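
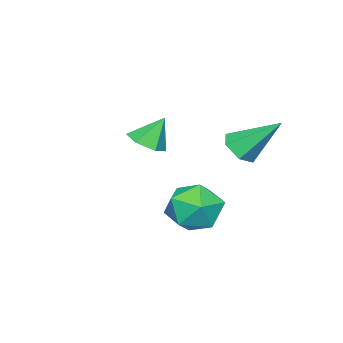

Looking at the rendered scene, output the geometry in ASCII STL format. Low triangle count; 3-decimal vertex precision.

solid 
facet normal 0.044 0.688 0.725
outer loop
vertex 0.106 2.695 0.576
vertex 0.438 1.834 1.373
vertex 1.287 2.443 0.744
endloop
endfacet
facet normal 0.196 0.977 0.090
outer loop
vertex 0.106 2.695 0.576
vertex 1.287 2.443 0.744
vertex 0.858 2.633 -0.382
endloop
endfacet
facet normal -0.363 0.867 -0.341
outer loop
vertex 0.106 2.695 0.576
vertex 0.858 2.633 -0.382
vertex -0.256 2.141 -0.449
endloop
endfacet
facet normal -0.859 0.511 0.027
outer loop
vertex 0.106 2.695 0.576
vertex -0.256 2.141 -0.449
vertex -0.516 1.647 0.636
endloop
endfacet
facet normal -0.608 0.400 0.686
outer loop
vertex 0.106 2.695 0.576
vertex -0.516 1.647 0.636
vertex 0.438 1.834 1.373
endloop
endfacet
facet normal 0.756 0.629 -0.182
outer loop
vertex 0.858 2.633 -0.382
vertex 1.287 2.443 0.744
vertex 1.656 1.733 -0.176
endloop
endfacet
facet normal 0.510 0.162 0.845
outer loop
vertex 1.287 2.443 0.744
vertex 0.438 1.834 1.373
vertex 1.396 1.239 0.909
endloop
endfacet
facet normal -0.544 -0.304 0.782
outer loop
vertex 0.438 1.834 1.373
vertex -0.516 1.647 0.636
vertex 0.282 0.747 0.842
endloop
endfacet
facet normal -0.950 -0.125 -0.285
outer loop
vertex -0.516 1.647 0.636
vertex -0.256 2.141 -0.449
vertex -0.147 0.937 -0.284
endloop
endfacet
facet normal -0.146 0.451 -0.880
outer loop
vertex -0.256 2.141 -0.449
vertex 0.858 2.633 -0.382
vertex 0.702 1.546 -0.913
endloop
endfacet
facet normal 0.859 -0.511 -0.027
outer loop
vertex 1.034 0.685 -0.116
vertex 1.656 1.733 -0.176
vertex 1.396 1.239 0.909
endloop
endfacet
facet normal 0.363 -0.867 0.341
outer loop
vertex 1.034 0.685 -0.116
vertex 1.396 1.239 0.909
vertex 0.282 0.747 0.842
endloop
endfacet
facet normal -0.196 -0.977 -0.090
outer loop
vertex 1.034 0.685 -0.116
vertex 0.282 0.747 0.842
vertex -0.147 0.937 -0.284
endloop
endfacet
facet normal -0.044 -0.688 -0.725
outer loop
vertex 1.034 0.685 -0.116
vertex -0.147 0.937 -0.284
vertex 0.702 1.546 -0.913
endloop
endfacet
facet normal 0.608 -0.400 -0.686
outer loop
vertex 1.034 0.685 -0.116
vertex 0.702 1.546 -0.913
vertex 1.656 1.733 -0.176
endloop
endfacet
facet normal 0.950 0.125 0.285
outer loop
vertex 1.396 1.239 0.909
vertex 1.656 1.733 -0.176
vertex 1.287 2.443 0.744
endloop
endfacet
facet normal 0.146 -0.451 0.880
outer loop
vertex 0.282 0.747 0.842
vertex 1.396 1.239 0.909
vertex 0.438 1.834 1.373
endloop
endfacet
facet normal -0.756 -0.629 0.182
outer loop
vertex -0.147 0.937 -0.284
vertex 0.282 0.747 0.842
vertex -0.516 1.647 0.636
endloop
endfacet
facet normal -0.510 -0.162 -0.845
outer loop
vertex 0.702 1.546 -0.913
vertex -0.147 0.937 -0.284
vertex -0.256 2.141 -0.449
endloop
endfacet
facet normal 0.544 0.304 -0.782
outer loop
vertex 1.656 1.733 -0.176
vertex 0.702 1.546 -0.913
vertex 0.858 2.633 -0.382
endloop
endfacet
facet normal 0.235 -0.689 -0.685
outer loop
vertex -2.008 1.342 2.354
vertex -2.724 1.503 1.946
vertex -2.027 1.931 1.755
endloop
endfacet
facet normal 0.846 0.393 0.360
outer loop
vertex -2.008 1.342 2.354
vertex -2.027 1.931 1.755
vertex -3.236 2.997 3.434
endloop
endfacet
facet normal 0.235 -0.689 -0.686
outer loop
vertex -2.027 1.931 1.755
vertex -2.724 1.503 1.946
vertex -2.744 2.092 1.348
endloop
endfacet
facet normal 0.366 0.882 -0.296
outer loop
vertex -2.027 1.931 1.755
vertex -2.744 2.092 1.348
vertex -3.236 2.997 3.434
endloop
endfacet
facet normal 0.236 -0.688 -0.686
outer loop
vertex -2.744 2.092 1.348
vertex -2.724 1.503 1.946
vertex -3.441 1.664 1.538
endloop
endfacet
facet normal -0.554 0.708 -0.438
outer loop
vertex -2.744 2.092 1.348
vertex -3.441 1.664 1.538
vertex -3.236 2.997 3.434
endloop
endfacet
facet normal 0.236 -0.688 -0.686
outer loop
vertex -3.441 1.664 1.538
vertex -2.724 1.503 1.946
vertex -3.421 1.075 2.136
endloop
endfacet
facet normal -0.996 0.044 0.077
outer loop
vertex -3.441 1.664 1.538
vertex -3.421 1.075 2.136
vertex -3.236 2.997 3.434
endloop
endfacet
facet normal 0.236 -0.689 -0.686
outer loop
vertex -3.421 1.075 2.136
vertex -2.724 1.503 1.946
vertex -2.705 0.914 2.544
endloop
endfacet
facet normal -0.517 -0.444 0.732
outer loop
vertex -3.421 1.075 2.136
vertex -2.705 0.914 2.544
vertex -3.236 2.997 3.434
endloop
endfacet
facet normal 0.236 -0.689 -0.686
outer loop
vertex -2.705 0.914 2.544
vertex -2.724 1.503 1.946
vertex -2.008 1.342 2.354
endloop
endfacet
facet normal 0.404 -0.270 0.874
outer loop
vertex -2.705 0.914 2.544
vertex -2.008 1.342 2.354
vertex -3.236 2.997 3.434
endloop
endfacet
facet normal 0.380 -0.336 -0.862
outer loop
vertex -1.524 -2.367 1.748
vertex -2.327 -2.432 1.419
vertex -1.878 -1.692 1.329
endloop
endfacet
facet normal 0.560 0.629 0.539
outer loop
vertex -1.524 -2.367 1.748
vertex -1.878 -1.692 1.329
vertex -2.873 -1.948 2.661
endloop
endfacet
facet normal 0.380 -0.336 -0.862
outer loop
vertex -1.878 -1.692 1.329
vertex -2.327 -2.432 1.419
vertex -2.681 -1.757 1.0
endloop
endfacet
facet normal -0.121 0.988 0.100
outer loop
vertex -1.878 -1.692 1.329
vertex -2.681 -1.757 1.0
vertex -2.873 -1.948 2.661
endloop
endfacet
facet normal 0.379 -0.336 -0.862
outer loop
vertex -2.681 -1.757 1.0
vertex -2.327 -2.432 1.419
vertex -3.13 -2.497 1.091
endloop
endfacet
facet normal -0.856 0.515 -0.040
outer loop
vertex -2.681 -1.757 1.0
vertex -3.13 -2.497 1.091
vertex -2.873 -1.948 2.661
endloop
endfacet
facet normal 0.379 -0.336 -0.862
outer loop
vertex -3.13 -2.497 1.091
vertex -2.327 -2.432 1.419
vertex -2.775 -3.172 1.51
endloop
endfacet
facet normal -0.912 -0.318 0.260
outer loop
vertex -3.13 -2.497 1.091
vertex -2.775 -3.172 1.51
vertex -2.873 -1.948 2.661
endloop
endfacet
facet normal 0.379 -0.336 -0.862
outer loop
vertex -2.775 -3.172 1.51
vertex -2.327 -2.432 1.419
vertex -1.972 -3.107 1.838
endloop
endfacet
facet normal -0.231 -0.676 0.699
outer loop
vertex -2.775 -3.172 1.51
vertex -1.972 -3.107 1.838
vertex -2.873 -1.948 2.661
endloop
endfacet
facet normal 0.380 -0.335 -0.862
outer loop
vertex -1.972 -3.107 1.838
vertex -2.327 -2.432 1.419
vertex -1.524 -2.367 1.748
endloop
endfacet
facet normal 0.505 -0.203 0.839
outer loop
vertex -1.972 -3.107 1.838
vertex -1.524 -2.367 1.748
vertex -2.873 -1.948 2.661
endloop
endfacet

endsolid


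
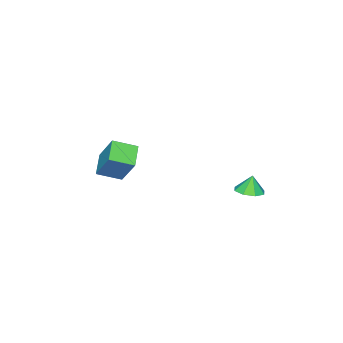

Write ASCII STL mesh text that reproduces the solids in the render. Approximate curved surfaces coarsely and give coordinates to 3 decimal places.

solid 
facet normal -0.624 0.699 -0.350
outer loop
vertex 0.994 -4.347 -2.173
vertex 1.338 -3.224 -0.542
vertex 2.054 -3.726 -2.824
endloop
endfacet
facet normal -0.171 -0.559 -0.811
outer loop
vertex 2.922 -4.696 -2.338
vertex 0.994 -4.347 -2.173
vertex 2.054 -3.726 -2.824
endloop
endfacet
facet normal -0.625 0.698 -0.350
outer loop
vertex 2.054 -3.726 -2.824
vertex 1.338 -3.224 -0.542
vertex 2.397 -2.602 -1.193
endloop
endfacet
facet normal 0.762 0.447 -0.468
outer loop
vertex 2.397 -2.602 -1.193
vertex 2.922 -4.696 -2.338
vertex 2.054 -3.726 -2.824
endloop
endfacet
facet normal -0.762 -0.447 0.469
outer loop
vertex 0.994 -4.347 -2.173
vertex 2.206 -4.194 -0.056
vertex 1.338 -3.224 -0.542
endloop
endfacet
facet normal -0.171 -0.559 -0.812
outer loop
vertex 1.863 -5.318 -1.687
vertex 0.994 -4.347 -2.173
vertex 2.922 -4.696 -2.338
endloop
endfacet
facet normal -0.762 -0.447 0.468
outer loop
vertex 1.863 -5.318 -1.687
vertex 2.206 -4.194 -0.056
vertex 0.994 -4.347 -2.173
endloop
endfacet
facet normal 0.170 0.559 0.811
outer loop
vertex 1.338 -3.224 -0.542
vertex 2.206 -4.194 -0.056
vertex 2.397 -2.602 -1.193
endloop
endfacet
facet normal 0.762 0.447 -0.469
outer loop
vertex 3.266 -3.573 -0.707
vertex 2.922 -4.696 -2.338
vertex 2.397 -2.602 -1.193
endloop
endfacet
facet normal 0.171 0.559 0.811
outer loop
vertex 2.397 -2.602 -1.193
vertex 2.206 -4.194 -0.056
vertex 3.266 -3.573 -0.707
endloop
endfacet
facet normal 0.625 -0.698 0.349
outer loop
vertex 3.266 -3.573 -0.707
vertex 1.863 -5.318 -1.687
vertex 2.922 -4.696 -2.338
endloop
endfacet
facet normal 0.624 -0.698 0.350
outer loop
vertex 2.206 -4.194 -0.056
vertex 1.863 -5.318 -1.687
vertex 3.266 -3.573 -0.707
endloop
endfacet
facet normal 0.227 -0.015 -0.974
outer loop
vertex -0.141 2.891 -2.614
vertex -0.584 2.232 -2.707
vertex -0.724 3.018 -2.752
endloop
endfacet
facet normal 0.033 0.802 0.597
outer loop
vertex -0.141 2.891 -2.614
vertex -0.724 3.018 -2.752
vertex -0.816 2.248 -1.713
endloop
endfacet
facet normal 0.228 -0.015 -0.974
outer loop
vertex -0.724 3.018 -2.752
vertex -0.584 2.232 -2.707
vertex -1.225 2.684 -2.864
endloop
endfacet
facet normal -0.561 0.688 0.460
outer loop
vertex -0.724 3.018 -2.752
vertex -1.225 2.684 -2.864
vertex -0.816 2.248 -1.713
endloop
endfacet
facet normal 0.227 -0.016 -0.974
outer loop
vertex -1.225 2.684 -2.864
vertex -0.584 2.232 -2.707
vertex -1.35 2.086 -2.883
endloop
endfacet
facet normal -0.904 0.177 0.388
outer loop
vertex -1.225 2.684 -2.864
vertex -1.35 2.086 -2.883
vertex -0.816 2.248 -1.713
endloop
endfacet
facet normal 0.227 -0.017 -0.974
outer loop
vertex -1.35 2.086 -2.883
vertex -0.584 2.232 -2.707
vertex -1.027 1.572 -2.799
endloop
endfacet
facet normal -0.797 -0.431 0.423
outer loop
vertex -1.35 2.086 -2.883
vertex -1.027 1.572 -2.799
vertex -0.816 2.248 -1.713
endloop
endfacet
facet normal 0.227 -0.017 -0.974
outer loop
vertex -1.027 1.572 -2.799
vertex -0.584 2.232 -2.707
vertex -0.444 1.445 -2.661
endloop
endfacet
facet normal -0.300 -0.783 0.545
outer loop
vertex -1.027 1.572 -2.799
vertex -0.444 1.445 -2.661
vertex -0.816 2.248 -1.713
endloop
endfacet
facet normal 0.228 -0.016 -0.973
outer loop
vertex -0.444 1.445 -2.661
vertex -0.584 2.232 -2.707
vertex 0.057 1.779 -2.549
endloop
endfacet
facet normal 0.294 -0.669 0.682
outer loop
vertex -0.444 1.445 -2.661
vertex 0.057 1.779 -2.549
vertex -0.816 2.248 -1.713
endloop
endfacet
facet normal 0.228 -0.017 -0.973
outer loop
vertex 0.057 1.779 -2.549
vertex -0.584 2.232 -2.707
vertex 0.182 2.378 -2.53
endloop
endfacet
facet normal 0.638 -0.157 0.754
outer loop
vertex 0.057 1.779 -2.549
vertex 0.182 2.378 -2.53
vertex -0.816 2.248 -1.713
endloop
endfacet
facet normal 0.228 -0.016 -0.974
outer loop
vertex 0.182 2.378 -2.53
vertex -0.584 2.232 -2.707
vertex -0.141 2.891 -2.614
endloop
endfacet
facet normal 0.529 0.451 0.719
outer loop
vertex 0.182 2.378 -2.53
vertex -0.141 2.891 -2.614
vertex -0.816 2.248 -1.713
endloop
endfacet

endsolid


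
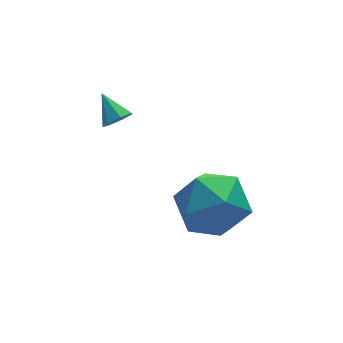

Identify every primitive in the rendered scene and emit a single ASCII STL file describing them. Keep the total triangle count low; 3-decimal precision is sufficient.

solid 
facet normal 0.155 -0.813 -0.561
outer loop
vertex 0.711 0.728 1.127
vertex 0.341 0.877 0.809
vertex 0.839 0.985 0.79
endloop
endfacet
facet normal 0.801 0.289 0.525
outer loop
vertex 0.711 0.728 1.127
vertex 0.839 0.985 0.79
vertex 0.179 1.723 1.391
endloop
endfacet
facet normal 0.155 -0.814 -0.560
outer loop
vertex 0.839 0.985 0.79
vertex 0.341 0.877 0.809
vertex 0.592 1.16 0.467
endloop
endfacet
facet normal 0.683 0.719 -0.133
outer loop
vertex 0.839 0.985 0.79
vertex 0.592 1.16 0.467
vertex 0.179 1.723 1.391
endloop
endfacet
facet normal 0.156 -0.814 -0.559
outer loop
vertex 0.592 1.16 0.467
vertex 0.341 0.877 0.809
vertex 0.156 1.122 0.401
endloop
endfacet
facet normal 0.004 0.855 -0.519
outer loop
vertex 0.592 1.16 0.467
vertex 0.156 1.122 0.401
vertex 0.179 1.723 1.391
endloop
endfacet
facet normal 0.157 -0.814 -0.560
outer loop
vertex 0.156 1.122 0.401
vertex 0.341 0.877 0.809
vertex -0.141 0.899 0.642
endloop
endfacet
facet normal -0.726 0.595 -0.344
outer loop
vertex 0.156 1.122 0.401
vertex -0.141 0.899 0.642
vertex 0.179 1.723 1.391
endloop
endfacet
facet normal 0.157 -0.814 -0.560
outer loop
vertex -0.141 0.899 0.642
vertex 0.341 0.877 0.809
vertex -0.075 0.66 1.008
endloop
endfacet
facet normal -0.956 0.135 0.260
outer loop
vertex -0.141 0.899 0.642
vertex -0.075 0.66 1.008
vertex 0.179 1.723 1.391
endloop
endfacet
facet normal 0.156 -0.813 -0.560
outer loop
vertex -0.075 0.66 1.008
vertex 0.341 0.877 0.809
vertex 0.304 0.584 1.224
endloop
endfacet
facet normal -0.514 -0.179 0.839
outer loop
vertex -0.075 0.66 1.008
vertex 0.304 0.584 1.224
vertex 0.179 1.723 1.391
endloop
endfacet
facet normal 0.154 -0.814 -0.561
outer loop
vertex 0.304 0.584 1.224
vertex 0.341 0.877 0.809
vertex 0.711 0.728 1.127
endloop
endfacet
facet normal 0.267 -0.111 0.957
outer loop
vertex 0.304 0.584 1.224
vertex 0.711 0.728 1.127
vertex 0.179 1.723 1.391
endloop
endfacet
facet normal -0.457 -0.817 0.353
outer loop
vertex 1.0 -2.434 -0.883
vertex 1.777 -3.155 -1.547
vertex 2.079 -2.82 -0.38
endloop
endfacet
facet normal -0.487 -0.284 0.826
outer loop
vertex 1.0 -2.434 -0.883
vertex 2.079 -2.82 -0.38
vertex 1.692 -1.643 -0.203
endloop
endfacet
facet normal -0.814 0.269 0.516
outer loop
vertex 1.0 -2.434 -0.883
vertex 1.692 -1.643 -0.203
vertex 1.151 -1.251 -1.261
endloop
endfacet
facet normal -0.986 0.078 -0.150
outer loop
vertex 1.0 -2.434 -0.883
vertex 1.151 -1.251 -1.261
vertex 1.204 -2.185 -2.092
endloop
endfacet
facet normal -0.765 -0.593 -0.251
outer loop
vertex 1.0 -2.434 -0.883
vertex 1.204 -2.185 -2.092
vertex 1.777 -3.155 -1.547
endloop
endfacet
facet normal 0.182 -0.087 0.979
outer loop
vertex 1.692 -1.643 -0.203
vertex 2.079 -2.82 -0.38
vertex 2.896 -1.875 -0.448
endloop
endfacet
facet normal 0.232 -0.949 0.213
outer loop
vertex 2.079 -2.82 -0.38
vertex 1.777 -3.155 -1.547
vertex 2.949 -2.809 -1.279
endloop
endfacet
facet normal -0.269 -0.588 -0.763
outer loop
vertex 1.777 -3.155 -1.547
vertex 1.204 -2.185 -2.092
vertex 2.408 -2.417 -2.337
endloop
endfacet
facet normal -0.626 0.498 -0.600
outer loop
vertex 1.204 -2.185 -2.092
vertex 1.151 -1.251 -1.261
vertex 2.021 -1.24 -2.16
endloop
endfacet
facet normal -0.347 0.807 0.477
outer loop
vertex 1.151 -1.251 -1.261
vertex 1.692 -1.643 -0.203
vertex 2.323 -0.905 -0.993
endloop
endfacet
facet normal 0.986 -0.078 0.150
outer loop
vertex 3.1 -1.626 -1.657
vertex 2.896 -1.875 -0.448
vertex 2.949 -2.809 -1.279
endloop
endfacet
facet normal 0.814 -0.269 -0.516
outer loop
vertex 3.1 -1.626 -1.657
vertex 2.949 -2.809 -1.279
vertex 2.408 -2.417 -2.337
endloop
endfacet
facet normal 0.487 0.284 -0.826
outer loop
vertex 3.1 -1.626 -1.657
vertex 2.408 -2.417 -2.337
vertex 2.021 -1.24 -2.16
endloop
endfacet
facet normal 0.457 0.817 -0.353
outer loop
vertex 3.1 -1.626 -1.657
vertex 2.021 -1.24 -2.16
vertex 2.323 -0.905 -0.993
endloop
endfacet
facet normal 0.765 0.593 0.251
outer loop
vertex 3.1 -1.626 -1.657
vertex 2.323 -0.905 -0.993
vertex 2.896 -1.875 -0.448
endloop
endfacet
facet normal 0.626 -0.498 0.600
outer loop
vertex 2.949 -2.809 -1.279
vertex 2.896 -1.875 -0.448
vertex 2.079 -2.82 -0.38
endloop
endfacet
facet normal 0.347 -0.807 -0.477
outer loop
vertex 2.408 -2.417 -2.337
vertex 2.949 -2.809 -1.279
vertex 1.777 -3.155 -1.547
endloop
endfacet
facet normal -0.182 0.087 -0.979
outer loop
vertex 2.021 -1.24 -2.16
vertex 2.408 -2.417 -2.337
vertex 1.204 -2.185 -2.092
endloop
endfacet
facet normal -0.232 0.949 -0.213
outer loop
vertex 2.323 -0.905 -0.993
vertex 2.021 -1.24 -2.16
vertex 1.151 -1.251 -1.261
endloop
endfacet
facet normal 0.269 0.588 0.763
outer loop
vertex 2.896 -1.875 -0.448
vertex 2.323 -0.905 -0.993
vertex 1.692 -1.643 -0.203
endloop
endfacet

endsolid


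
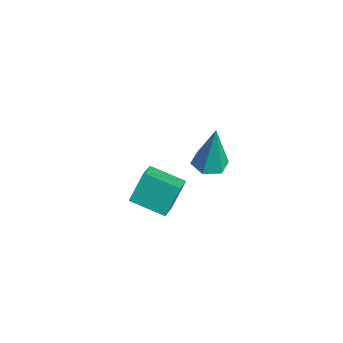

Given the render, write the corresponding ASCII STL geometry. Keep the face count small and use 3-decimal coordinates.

solid 
facet normal -0.110 -0.072 -0.991
outer loop
vertex 2.198 2.569 0.247
vertex 1.616 2.342 0.328
vertex 1.707 2.963 0.273
endloop
endfacet
facet normal 0.623 0.766 0.156
outer loop
vertex 2.198 2.569 0.247
vertex 1.707 2.963 0.273
vertex 1.824 2.478 2.192
endloop
endfacet
facet normal -0.112 -0.071 -0.991
outer loop
vertex 1.707 2.963 0.273
vertex 1.616 2.342 0.328
vertex 1.125 2.736 0.355
endloop
endfacet
facet normal -0.321 0.913 0.250
outer loop
vertex 1.707 2.963 0.273
vertex 1.125 2.736 0.355
vertex 1.824 2.478 2.192
endloop
endfacet
facet normal -0.112 -0.071 -0.991
outer loop
vertex 1.125 2.736 0.355
vertex 1.616 2.342 0.328
vertex 1.034 2.115 0.41
endloop
endfacet
facet normal -0.914 0.167 0.371
outer loop
vertex 1.125 2.736 0.355
vertex 1.034 2.115 0.41
vertex 1.824 2.478 2.192
endloop
endfacet
facet normal -0.111 -0.073 -0.991
outer loop
vertex 1.034 2.115 0.41
vertex 1.616 2.342 0.328
vertex 1.525 1.721 0.384
endloop
endfacet
facet normal -0.562 -0.726 0.397
outer loop
vertex 1.034 2.115 0.41
vertex 1.525 1.721 0.384
vertex 1.824 2.478 2.192
endloop
endfacet
facet normal -0.111 -0.073 -0.991
outer loop
vertex 1.525 1.721 0.384
vertex 1.616 2.342 0.328
vertex 2.107 1.948 0.302
endloop
endfacet
facet normal 0.383 -0.873 0.302
outer loop
vertex 1.525 1.721 0.384
vertex 2.107 1.948 0.302
vertex 1.824 2.478 2.192
endloop
endfacet
facet normal -0.110 -0.072 -0.991
outer loop
vertex 2.107 1.948 0.302
vertex 1.616 2.342 0.328
vertex 2.198 2.569 0.247
endloop
endfacet
facet normal 0.975 -0.127 0.182
outer loop
vertex 2.107 1.948 0.302
vertex 2.198 2.569 0.247
vertex 1.824 2.478 2.192
endloop
endfacet
facet normal -0.606 -0.751 0.264
outer loop
vertex -0.167 0.626 -1.469
vertex -0.839 1.041 -1.831
vertex 0.075 0.037 -2.591
endloop
endfacet
facet normal 0.773 -0.477 0.417
outer loop
vertex 0.899 1.059 -2.949
vertex -0.167 0.626 -1.469
vertex 0.075 0.037 -2.591
endloop
endfacet
facet normal -0.606 -0.751 0.262
outer loop
vertex 0.075 0.037 -2.591
vertex -0.839 1.041 -1.831
vertex -0.597 0.453 -2.954
endloop
endfacet
facet normal 0.188 -0.456 -0.870
outer loop
vertex -0.597 0.453 -2.954
vertex 0.899 1.059 -2.949
vertex 0.075 0.037 -2.591
endloop
endfacet
facet normal -0.187 0.456 0.870
outer loop
vertex -0.167 0.626 -1.469
vertex -0.015 2.063 -2.189
vertex -0.839 1.041 -1.831
endloop
endfacet
facet normal 0.773 -0.478 0.417
outer loop
vertex 0.657 1.647 -1.826
vertex -0.167 0.626 -1.469
vertex 0.899 1.059 -2.949
endloop
endfacet
facet normal -0.188 0.456 0.870
outer loop
vertex 0.657 1.647 -1.826
vertex -0.015 2.063 -2.189
vertex -0.167 0.626 -1.469
endloop
endfacet
facet normal -0.773 0.478 -0.417
outer loop
vertex -0.839 1.041 -1.831
vertex -0.015 2.063 -2.189
vertex -0.597 0.453 -2.954
endloop
endfacet
facet normal 0.187 -0.456 -0.870
outer loop
vertex 0.227 1.474 -3.311
vertex 0.899 1.059 -2.949
vertex -0.597 0.453 -2.954
endloop
endfacet
facet normal -0.773 0.478 -0.418
outer loop
vertex -0.597 0.453 -2.954
vertex -0.015 2.063 -2.189
vertex 0.227 1.474 -3.311
endloop
endfacet
facet normal 0.605 0.751 -0.263
outer loop
vertex 0.227 1.474 -3.311
vertex 0.657 1.647 -1.826
vertex 0.899 1.059 -2.949
endloop
endfacet
facet normal 0.607 0.750 -0.263
outer loop
vertex -0.015 2.063 -2.189
vertex 0.657 1.647 -1.826
vertex 0.227 1.474 -3.311
endloop
endfacet

endsolid


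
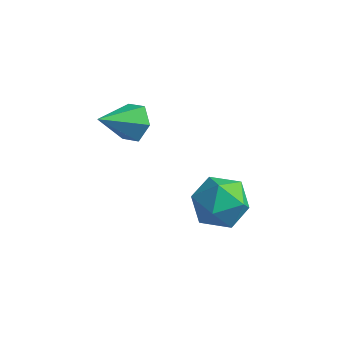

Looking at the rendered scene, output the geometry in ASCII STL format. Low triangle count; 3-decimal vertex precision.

solid 
facet normal -0.631 -0.015 0.775
outer loop
vertex 1.456 2.449 0.857
vertex 1.365 1.3 0.761
vertex 2.183 1.762 1.436
endloop
endfacet
facet normal -0.168 0.525 0.834
outer loop
vertex 1.456 2.449 0.857
vertex 2.183 1.762 1.436
vertex 2.579 2.716 0.915
endloop
endfacet
facet normal -0.236 0.937 0.256
outer loop
vertex 1.456 2.449 0.857
vertex 2.579 2.716 0.915
vertex 2.006 2.844 -0.081
endloop
endfacet
facet normal -0.741 0.652 -0.160
outer loop
vertex 1.456 2.449 0.857
vertex 2.006 2.844 -0.081
vertex 1.256 1.969 -0.176
endloop
endfacet
facet normal -0.985 0.065 0.161
outer loop
vertex 1.456 2.449 0.857
vertex 1.256 1.969 -0.176
vertex 1.365 1.3 0.761
endloop
endfacet
facet normal 0.491 0.252 0.834
outer loop
vertex 2.579 2.716 0.915
vertex 2.183 1.762 1.436
vertex 3.184 1.731 0.856
endloop
endfacet
facet normal -0.258 -0.622 0.739
outer loop
vertex 2.183 1.762 1.436
vertex 1.365 1.3 0.761
vertex 2.434 0.856 0.761
endloop
endfacet
facet normal -0.830 -0.495 -0.257
outer loop
vertex 1.365 1.3 0.761
vertex 1.256 1.969 -0.176
vertex 1.861 0.984 -0.235
endloop
endfacet
facet normal -0.435 0.457 -0.776
outer loop
vertex 1.256 1.969 -0.176
vertex 2.006 2.844 -0.081
vertex 2.257 1.938 -0.756
endloop
endfacet
facet normal 0.382 0.919 -0.101
outer loop
vertex 2.006 2.844 -0.081
vertex 2.579 2.716 0.915
vertex 3.075 2.4 -0.081
endloop
endfacet
facet normal 0.741 -0.652 0.160
outer loop
vertex 2.984 1.251 -0.177
vertex 3.184 1.731 0.856
vertex 2.434 0.856 0.761
endloop
endfacet
facet normal 0.236 -0.937 -0.256
outer loop
vertex 2.984 1.251 -0.177
vertex 2.434 0.856 0.761
vertex 1.861 0.984 -0.235
endloop
endfacet
facet normal 0.168 -0.525 -0.834
outer loop
vertex 2.984 1.251 -0.177
vertex 1.861 0.984 -0.235
vertex 2.257 1.938 -0.756
endloop
endfacet
facet normal 0.631 0.015 -0.775
outer loop
vertex 2.984 1.251 -0.177
vertex 2.257 1.938 -0.756
vertex 3.075 2.4 -0.081
endloop
endfacet
facet normal 0.985 -0.065 -0.161
outer loop
vertex 2.984 1.251 -0.177
vertex 3.075 2.4 -0.081
vertex 3.184 1.731 0.856
endloop
endfacet
facet normal 0.435 -0.457 0.776
outer loop
vertex 2.434 0.856 0.761
vertex 3.184 1.731 0.856
vertex 2.183 1.762 1.436
endloop
endfacet
facet normal -0.382 -0.919 0.101
outer loop
vertex 1.861 0.984 -0.235
vertex 2.434 0.856 0.761
vertex 1.365 1.3 0.761
endloop
endfacet
facet normal -0.491 -0.252 -0.834
outer loop
vertex 2.257 1.938 -0.756
vertex 1.861 0.984 -0.235
vertex 1.256 1.969 -0.176
endloop
endfacet
facet normal 0.258 0.622 -0.739
outer loop
vertex 3.075 2.4 -0.081
vertex 2.257 1.938 -0.756
vertex 2.006 2.844 -0.081
endloop
endfacet
facet normal 0.830 0.495 0.257
outer loop
vertex 3.184 1.731 0.856
vertex 3.075 2.4 -0.081
vertex 2.579 2.716 0.915
endloop
endfacet
facet normal 0.410 0.717 -0.564
outer loop
vertex -1.194 2.935 2.118
vertex -1.948 3.08 1.754
vertex -1.726 3.505 2.456
endloop
endfacet
facet normal 0.453 -0.102 0.886
outer loop
vertex -1.194 2.935 2.118
vertex -1.726 3.505 2.456
vertex -2.672 1.82 2.746
endloop
endfacet
facet normal 0.412 0.716 -0.564
outer loop
vertex -1.726 3.505 2.456
vertex -1.948 3.08 1.754
vertex -2.48 3.651 2.091
endloop
endfacet
facet normal -0.353 0.348 0.869
outer loop
vertex -1.726 3.505 2.456
vertex -2.48 3.651 2.091
vertex -2.672 1.82 2.746
endloop
endfacet
facet normal 0.411 0.716 -0.564
outer loop
vertex -2.48 3.651 2.091
vertex -1.948 3.08 1.754
vertex -2.702 3.226 1.39
endloop
endfacet
facet normal -0.964 0.173 0.201
outer loop
vertex -2.48 3.651 2.091
vertex -2.702 3.226 1.39
vertex -2.672 1.82 2.746
endloop
endfacet
facet normal 0.411 0.717 -0.563
outer loop
vertex -2.702 3.226 1.39
vertex -1.948 3.08 1.754
vertex -2.17 2.656 1.052
endloop
endfacet
facet normal -0.770 -0.451 -0.451
outer loop
vertex -2.702 3.226 1.39
vertex -2.17 2.656 1.052
vertex -2.672 1.82 2.746
endloop
endfacet
facet normal 0.411 0.717 -0.563
outer loop
vertex -2.17 2.656 1.052
vertex -1.948 3.08 1.754
vertex -1.416 2.51 1.416
endloop
endfacet
facet normal 0.035 -0.900 -0.434
outer loop
vertex -2.17 2.656 1.052
vertex -1.416 2.51 1.416
vertex -2.672 1.82 2.746
endloop
endfacet
facet normal 0.410 0.717 -0.564
outer loop
vertex -1.416 2.51 1.416
vertex -1.948 3.08 1.754
vertex -1.194 2.935 2.118
endloop
endfacet
facet normal 0.647 -0.725 0.235
outer loop
vertex -1.416 2.51 1.416
vertex -1.194 2.935 2.118
vertex -2.672 1.82 2.746
endloop
endfacet

endsolid


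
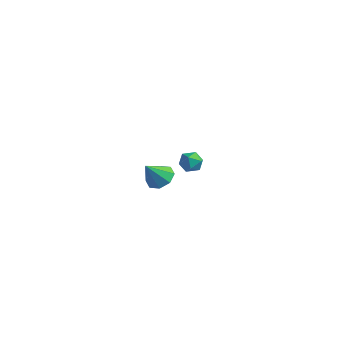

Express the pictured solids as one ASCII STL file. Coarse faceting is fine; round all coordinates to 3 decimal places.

solid 
facet normal -0.600 0.411 0.687
outer loop
vertex -3.317 4.069 -1.699
vertex -3.332 3.468 -1.352
vertex -2.844 3.939 -1.208
endloop
endfacet
facet normal -0.167 0.901 0.400
outer loop
vertex -3.317 4.069 -1.699
vertex -2.844 3.939 -1.208
vertex -2.653 4.239 -1.804
endloop
endfacet
facet normal -0.281 0.910 -0.304
outer loop
vertex -3.317 4.069 -1.699
vertex -2.653 4.239 -1.804
vertex -3.023 3.954 -2.316
endloop
endfacet
facet normal -0.783 0.426 -0.453
outer loop
vertex -3.317 4.069 -1.699
vertex -3.023 3.954 -2.316
vertex -3.443 3.477 -2.038
endloop
endfacet
facet normal -0.980 0.117 0.160
outer loop
vertex -3.317 4.069 -1.699
vertex -3.443 3.477 -2.038
vertex -3.332 3.468 -1.352
endloop
endfacet
facet normal 0.506 0.695 0.512
outer loop
vertex -2.653 4.239 -1.804
vertex -2.844 3.939 -1.208
vertex -2.257 3.743 -1.522
endloop
endfacet
facet normal -0.192 -0.100 0.976
outer loop
vertex -2.844 3.939 -1.208
vertex -3.332 3.468 -1.352
vertex -2.677 3.266 -1.244
endloop
endfacet
facet normal -0.809 -0.575 0.123
outer loop
vertex -3.332 3.468 -1.352
vertex -3.443 3.477 -2.038
vertex -3.047 2.981 -1.756
endloop
endfacet
facet normal -0.490 -0.075 -0.869
outer loop
vertex -3.443 3.477 -2.038
vertex -3.023 3.954 -2.316
vertex -2.856 3.281 -2.352
endloop
endfacet
facet normal 0.322 0.709 -0.627
outer loop
vertex -3.023 3.954 -2.316
vertex -2.653 4.239 -1.804
vertex -2.368 3.752 -2.208
endloop
endfacet
facet normal 0.783 -0.426 0.453
outer loop
vertex -2.383 3.151 -1.861
vertex -2.257 3.743 -1.522
vertex -2.677 3.266 -1.244
endloop
endfacet
facet normal 0.281 -0.910 0.304
outer loop
vertex -2.383 3.151 -1.861
vertex -2.677 3.266 -1.244
vertex -3.047 2.981 -1.756
endloop
endfacet
facet normal 0.167 -0.901 -0.400
outer loop
vertex -2.383 3.151 -1.861
vertex -3.047 2.981 -1.756
vertex -2.856 3.281 -2.352
endloop
endfacet
facet normal 0.600 -0.411 -0.687
outer loop
vertex -2.383 3.151 -1.861
vertex -2.856 3.281 -2.352
vertex -2.368 3.752 -2.208
endloop
endfacet
facet normal 0.980 -0.117 -0.160
outer loop
vertex -2.383 3.151 -1.861
vertex -2.368 3.752 -2.208
vertex -2.257 3.743 -1.522
endloop
endfacet
facet normal 0.490 0.075 0.869
outer loop
vertex -2.677 3.266 -1.244
vertex -2.257 3.743 -1.522
vertex -2.844 3.939 -1.208
endloop
endfacet
facet normal -0.322 -0.709 0.627
outer loop
vertex -3.047 2.981 -1.756
vertex -2.677 3.266 -1.244
vertex -3.332 3.468 -1.352
endloop
endfacet
facet normal -0.506 -0.695 -0.512
outer loop
vertex -2.856 3.281 -2.352
vertex -3.047 2.981 -1.756
vertex -3.443 3.477 -2.038
endloop
endfacet
facet normal 0.192 0.100 -0.976
outer loop
vertex -2.368 3.752 -2.208
vertex -2.856 3.281 -2.352
vertex -3.023 3.954 -2.316
endloop
endfacet
facet normal 0.809 0.575 -0.123
outer loop
vertex -2.257 3.743 -1.522
vertex -2.368 3.752 -2.208
vertex -2.653 4.239 -1.804
endloop
endfacet
facet normal 0.079 0.616 -0.784
outer loop
vertex 2.534 -2.508 2.224
vertex 1.961 -2.86 1.89
vertex 2.026 -2.275 2.356
endloop
endfacet
facet normal 0.369 0.307 0.878
outer loop
vertex 2.534 -2.508 2.224
vertex 2.026 -2.275 2.356
vertex 1.859 -3.66 2.91
endloop
endfacet
facet normal 0.078 0.616 -0.784
outer loop
vertex 2.026 -2.275 2.356
vertex 1.961 -2.86 1.89
vertex 1.48 -2.385 2.215
endloop
endfacet
facet normal -0.303 0.385 0.872
outer loop
vertex 2.026 -2.275 2.356
vertex 1.48 -2.385 2.215
vertex 1.859 -3.66 2.91
endloop
endfacet
facet normal 0.078 0.616 -0.784
outer loop
vertex 1.48 -2.385 2.215
vertex 1.961 -2.86 1.89
vertex 1.217 -2.773 1.884
endloop
endfacet
facet normal -0.818 0.068 0.571
outer loop
vertex 1.48 -2.385 2.215
vertex 1.217 -2.773 1.884
vertex 1.859 -3.66 2.91
endloop
endfacet
facet normal 0.078 0.615 -0.785
outer loop
vertex 1.217 -2.773 1.884
vertex 1.961 -2.86 1.89
vertex 1.389 -3.212 1.557
endloop
endfacet
facet normal -0.876 -0.457 0.153
outer loop
vertex 1.217 -2.773 1.884
vertex 1.389 -3.212 1.557
vertex 1.859 -3.66 2.91
endloop
endfacet
facet normal 0.078 0.615 -0.785
outer loop
vertex 1.389 -3.212 1.557
vertex 1.961 -2.86 1.89
vertex 1.897 -3.445 1.425
endloop
endfacet
facet normal -0.443 -0.886 -0.140
outer loop
vertex 1.389 -3.212 1.557
vertex 1.897 -3.445 1.425
vertex 1.859 -3.66 2.91
endloop
endfacet
facet normal 0.079 0.615 -0.785
outer loop
vertex 1.897 -3.445 1.425
vertex 1.961 -2.86 1.89
vertex 2.442 -3.335 1.566
endloop
endfacet
facet normal 0.229 -0.964 -0.134
outer loop
vertex 1.897 -3.445 1.425
vertex 2.442 -3.335 1.566
vertex 1.859 -3.66 2.91
endloop
endfacet
facet normal 0.079 0.615 -0.784
outer loop
vertex 2.442 -3.335 1.566
vertex 1.961 -2.86 1.89
vertex 2.706 -2.947 1.897
endloop
endfacet
facet normal 0.744 -0.648 0.166
outer loop
vertex 2.442 -3.335 1.566
vertex 2.706 -2.947 1.897
vertex 1.859 -3.66 2.91
endloop
endfacet
facet normal 0.079 0.615 -0.784
outer loop
vertex 2.706 -2.947 1.897
vertex 1.961 -2.86 1.89
vertex 2.534 -2.508 2.224
endloop
endfacet
facet normal 0.802 -0.122 0.585
outer loop
vertex 2.706 -2.947 1.897
vertex 2.534 -2.508 2.224
vertex 1.859 -3.66 2.91
endloop
endfacet

endsolid


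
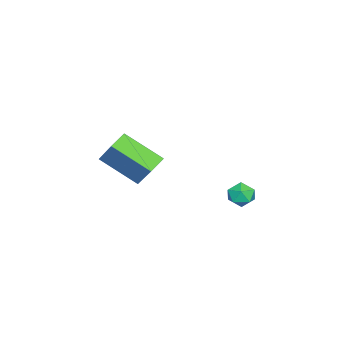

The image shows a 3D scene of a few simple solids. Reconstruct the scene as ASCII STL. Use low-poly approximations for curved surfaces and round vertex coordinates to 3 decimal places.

solid 
facet normal -0.594 0.797 0.108
outer loop
vertex 3.228 2.384 -0.946
vertex 2.856 2.048 -0.514
vertex 3.372 2.404 -0.3
endloop
endfacet
facet normal 0.072 0.996 -0.047
outer loop
vertex 3.228 2.384 -0.946
vertex 3.372 2.404 -0.3
vertex 3.858 2.348 -0.745
endloop
endfacet
facet normal 0.253 0.698 -0.669
outer loop
vertex 3.228 2.384 -0.946
vertex 3.858 2.348 -0.745
vertex 3.644 1.956 -1.235
endloop
endfacet
facet normal -0.303 0.314 -0.900
outer loop
vertex 3.228 2.384 -0.946
vertex 3.644 1.956 -1.235
vertex 3.024 1.771 -1.091
endloop
endfacet
facet normal -0.826 0.374 -0.420
outer loop
vertex 3.228 2.384 -0.946
vertex 3.024 1.771 -1.091
vertex 2.856 2.048 -0.514
endloop
endfacet
facet normal 0.503 0.733 0.457
outer loop
vertex 3.858 2.348 -0.745
vertex 3.372 2.404 -0.3
vertex 3.876 1.989 -0.189
endloop
endfacet
facet normal -0.577 0.411 0.706
outer loop
vertex 3.372 2.404 -0.3
vertex 2.856 2.048 -0.514
vertex 3.256 1.804 -0.045
endloop
endfacet
facet normal -0.951 -0.273 -0.146
outer loop
vertex 2.856 2.048 -0.514
vertex 3.024 1.771 -1.091
vertex 3.042 1.412 -0.535
endloop
endfacet
facet normal -0.103 -0.372 -0.922
outer loop
vertex 3.024 1.771 -1.091
vertex 3.644 1.956 -1.235
vertex 3.528 1.356 -0.98
endloop
endfacet
facet normal 0.797 0.251 -0.549
outer loop
vertex 3.644 1.956 -1.235
vertex 3.858 2.348 -0.745
vertex 4.044 1.712 -0.766
endloop
endfacet
facet normal 0.303 -0.314 0.900
outer loop
vertex 3.672 1.376 -0.334
vertex 3.876 1.989 -0.189
vertex 3.256 1.804 -0.045
endloop
endfacet
facet normal -0.253 -0.698 0.669
outer loop
vertex 3.672 1.376 -0.334
vertex 3.256 1.804 -0.045
vertex 3.042 1.412 -0.535
endloop
endfacet
facet normal -0.072 -0.996 0.047
outer loop
vertex 3.672 1.376 -0.334
vertex 3.042 1.412 -0.535
vertex 3.528 1.356 -0.98
endloop
endfacet
facet normal 0.594 -0.797 -0.108
outer loop
vertex 3.672 1.376 -0.334
vertex 3.528 1.356 -0.98
vertex 4.044 1.712 -0.766
endloop
endfacet
facet normal 0.826 -0.374 0.420
outer loop
vertex 3.672 1.376 -0.334
vertex 4.044 1.712 -0.766
vertex 3.876 1.989 -0.189
endloop
endfacet
facet normal 0.103 0.372 0.922
outer loop
vertex 3.256 1.804 -0.045
vertex 3.876 1.989 -0.189
vertex 3.372 2.404 -0.3
endloop
endfacet
facet normal -0.797 -0.251 0.549
outer loop
vertex 3.042 1.412 -0.535
vertex 3.256 1.804 -0.045
vertex 2.856 2.048 -0.514
endloop
endfacet
facet normal -0.503 -0.733 -0.457
outer loop
vertex 3.528 1.356 -0.98
vertex 3.042 1.412 -0.535
vertex 3.024 1.771 -1.091
endloop
endfacet
facet normal 0.577 -0.411 -0.706
outer loop
vertex 4.044 1.712 -0.766
vertex 3.528 1.356 -0.98
vertex 3.644 1.956 -1.235
endloop
endfacet
facet normal 0.951 0.273 0.146
outer loop
vertex 3.876 1.989 -0.189
vertex 4.044 1.712 -0.766
vertex 3.858 2.348 -0.745
endloop
endfacet
facet normal -0.446 -0.474 -0.759
outer loop
vertex 2.025 -4.138 0.295
vertex 2.113 -2.415 -0.831
vertex 2.865 -4.397 -0.037
endloop
endfacet
facet normal -0.042 -0.837 0.546
outer loop
vertex 3.667 -3.545 1.331
vertex 2.025 -4.138 0.295
vertex 2.865 -4.397 -0.037
endloop
endfacet
facet normal -0.445 -0.473 -0.760
outer loop
vertex 2.865 -4.397 -0.037
vertex 2.113 -2.415 -0.831
vertex 2.953 -2.674 -1.162
endloop
endfacet
facet normal 0.894 -0.276 -0.352
outer loop
vertex 2.953 -2.674 -1.162
vertex 3.667 -3.545 1.331
vertex 2.865 -4.397 -0.037
endloop
endfacet
facet normal -0.894 0.276 0.352
outer loop
vertex 2.025 -4.138 0.295
vertex 2.915 -1.563 0.537
vertex 2.113 -2.415 -0.831
endloop
endfacet
facet normal -0.043 -0.836 0.546
outer loop
vertex 2.827 -3.286 1.662
vertex 2.025 -4.138 0.295
vertex 3.667 -3.545 1.331
endloop
endfacet
facet normal -0.894 0.276 0.353
outer loop
vertex 2.827 -3.286 1.662
vertex 2.915 -1.563 0.537
vertex 2.025 -4.138 0.295
endloop
endfacet
facet normal 0.043 0.837 -0.546
outer loop
vertex 2.113 -2.415 -0.831
vertex 2.915 -1.563 0.537
vertex 2.953 -2.674 -1.162
endloop
endfacet
facet normal 0.894 -0.276 -0.353
outer loop
vertex 3.755 -1.822 0.205
vertex 3.667 -3.545 1.331
vertex 2.953 -2.674 -1.162
endloop
endfacet
facet normal 0.042 0.837 -0.546
outer loop
vertex 2.953 -2.674 -1.162
vertex 2.915 -1.563 0.537
vertex 3.755 -1.822 0.205
endloop
endfacet
facet normal 0.445 0.474 0.760
outer loop
vertex 3.755 -1.822 0.205
vertex 2.827 -3.286 1.662
vertex 3.667 -3.545 1.331
endloop
endfacet
facet normal 0.446 0.473 0.760
outer loop
vertex 2.915 -1.563 0.537
vertex 2.827 -3.286 1.662
vertex 3.755 -1.822 0.205
endloop
endfacet

endsolid


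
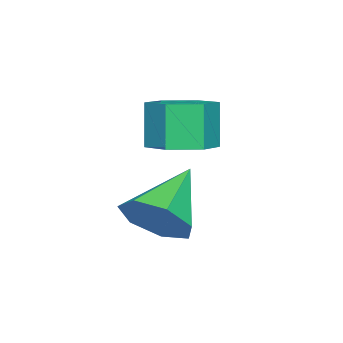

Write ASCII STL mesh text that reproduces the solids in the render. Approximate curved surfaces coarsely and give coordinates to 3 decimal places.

solid 
facet normal 0.838 -0.077 -0.541
outer loop
vertex 4.618 -0.562 0.3
vertex 4.127 -0.234 -0.507
vertex 4.62 0.298 0.181
endloop
endfacet
facet normal 0.144 0.135 0.980
outer loop
vertex 4.618 -0.562 0.3
vertex 4.62 0.298 0.181
vertex 2.493 -0.086 0.547
endloop
endfacet
facet normal 0.837 -0.076 -0.541
outer loop
vertex 4.62 0.298 0.181
vertex 4.127 -0.234 -0.507
vertex 4.25 0.757 -0.456
endloop
endfacet
facet normal -0.041 0.799 0.600
outer loop
vertex 4.62 0.298 0.181
vertex 4.25 0.757 -0.456
vertex 2.493 -0.086 0.547
endloop
endfacet
facet normal 0.837 -0.076 -0.541
outer loop
vertex 4.25 0.757 -0.456
vertex 4.127 -0.234 -0.507
vertex 3.787 0.47 -1.132
endloop
endfacet
facet normal -0.460 0.886 -0.061
outer loop
vertex 4.25 0.757 -0.456
vertex 3.787 0.47 -1.132
vertex 2.493 -0.086 0.547
endloop
endfacet
facet normal 0.837 -0.076 -0.541
outer loop
vertex 3.787 0.47 -1.132
vertex 4.127 -0.234 -0.507
vertex 3.58 -0.348 -1.337
endloop
endfacet
facet normal -0.798 0.329 -0.506
outer loop
vertex 3.787 0.47 -1.132
vertex 3.58 -0.348 -1.337
vertex 2.493 -0.086 0.547
endloop
endfacet
facet normal 0.837 -0.076 -0.541
outer loop
vertex 3.58 -0.348 -1.337
vertex 4.127 -0.234 -0.507
vertex 3.785 -1.079 -0.918
endloop
endfacet
facet normal -0.798 -0.452 -0.398
outer loop
vertex 3.58 -0.348 -1.337
vertex 3.785 -1.079 -0.918
vertex 2.493 -0.086 0.547
endloop
endfacet
facet normal 0.837 -0.076 -0.541
outer loop
vertex 3.785 -1.079 -0.918
vertex 4.127 -0.234 -0.507
vertex 4.247 -1.175 -0.19
endloop
endfacet
facet normal -0.463 -0.868 0.180
outer loop
vertex 3.785 -1.079 -0.918
vertex 4.247 -1.175 -0.19
vertex 2.493 -0.086 0.547
endloop
endfacet
facet normal 0.838 -0.075 -0.540
outer loop
vertex 4.247 -1.175 -0.19
vertex 4.127 -0.234 -0.507
vertex 4.618 -0.562 0.3
endloop
endfacet
facet normal -0.044 -0.607 0.793
outer loop
vertex 4.247 -1.175 -0.19
vertex 4.618 -0.562 0.3
vertex 2.493 -0.086 0.547
endloop
endfacet
facet normal 0.277 0.129 -0.952
outer loop
vertex 3.098 -0.46 1.367
vertex 2.214 -0.43 1.114
vertex 2.652 0.345 1.346
endloop
endfacet
facet normal 0.830 0.468 0.305
outer loop
vertex 3.098 -0.46 1.367
vertex 2.652 0.345 1.346
vertex 2.71 -0.641 2.7
endloop
endfacet
facet normal 0.830 0.468 0.305
outer loop
vertex 2.71 -0.641 2.7
vertex 2.652 0.345 1.346
vertex 2.264 0.164 2.679
endloop
endfacet
facet normal -0.278 -0.129 0.952
outer loop
vertex 2.71 -0.641 2.7
vertex 2.264 0.164 2.679
vertex 1.826 -0.61 2.446
endloop
endfacet
facet normal 0.277 0.128 -0.952
outer loop
vertex 2.652 0.345 1.346
vertex 2.214 -0.43 1.114
vertex 1.769 0.375 1.093
endloop
endfacet
facet normal -0.005 0.991 0.133
outer loop
vertex 2.652 0.345 1.346
vertex 1.769 0.375 1.093
vertex 2.264 0.164 2.679
endloop
endfacet
facet normal -0.005 0.991 0.133
outer loop
vertex 2.264 0.164 2.679
vertex 1.769 0.375 1.093
vertex 1.38 0.194 2.426
endloop
endfacet
facet normal -0.277 -0.130 0.952
outer loop
vertex 2.264 0.164 2.679
vertex 1.38 0.194 2.426
vertex 1.826 -0.61 2.446
endloop
endfacet
facet normal 0.278 0.129 -0.952
outer loop
vertex 1.769 0.375 1.093
vertex 2.214 -0.43 1.114
vertex 1.33 -0.399 0.86
endloop
endfacet
facet normal -0.834 0.525 -0.172
outer loop
vertex 1.769 0.375 1.093
vertex 1.33 -0.399 0.86
vertex 1.38 0.194 2.426
endloop
endfacet
facet normal -0.834 0.524 -0.172
outer loop
vertex 1.38 0.194 2.426
vertex 1.33 -0.399 0.86
vertex 0.942 -0.58 2.193
endloop
endfacet
facet normal -0.277 -0.130 0.952
outer loop
vertex 1.38 0.194 2.426
vertex 0.942 -0.58 2.193
vertex 1.826 -0.61 2.446
endloop
endfacet
facet normal 0.278 0.129 -0.952
outer loop
vertex 1.33 -0.399 0.86
vertex 2.214 -0.43 1.114
vertex 1.776 -1.204 0.881
endloop
endfacet
facet normal -0.830 -0.468 -0.305
outer loop
vertex 1.33 -0.399 0.86
vertex 1.776 -1.204 0.881
vertex 0.942 -0.58 2.193
endloop
endfacet
facet normal -0.830 -0.468 -0.305
outer loop
vertex 0.942 -0.58 2.193
vertex 1.776 -1.204 0.881
vertex 1.388 -1.385 2.214
endloop
endfacet
facet normal -0.277 -0.129 0.952
outer loop
vertex 0.942 -0.58 2.193
vertex 1.388 -1.385 2.214
vertex 1.826 -0.61 2.446
endloop
endfacet
facet normal 0.277 0.130 -0.952
outer loop
vertex 1.776 -1.204 0.881
vertex 2.214 -0.43 1.114
vertex 2.66 -1.234 1.134
endloop
endfacet
facet normal 0.005 -0.991 -0.133
outer loop
vertex 1.776 -1.204 0.881
vertex 2.66 -1.234 1.134
vertex 1.388 -1.385 2.214
endloop
endfacet
facet normal 0.005 -0.991 -0.133
outer loop
vertex 1.388 -1.385 2.214
vertex 2.66 -1.234 1.134
vertex 2.271 -1.415 2.467
endloop
endfacet
facet normal -0.277 -0.128 0.952
outer loop
vertex 1.388 -1.385 2.214
vertex 2.271 -1.415 2.467
vertex 1.826 -0.61 2.446
endloop
endfacet
facet normal 0.277 0.130 -0.952
outer loop
vertex 2.66 -1.234 1.134
vertex 2.214 -0.43 1.114
vertex 3.098 -0.46 1.367
endloop
endfacet
facet normal 0.834 -0.524 0.172
outer loop
vertex 2.66 -1.234 1.134
vertex 3.098 -0.46 1.367
vertex 2.271 -1.415 2.467
endloop
endfacet
facet normal 0.834 -0.525 0.171
outer loop
vertex 2.271 -1.415 2.467
vertex 3.098 -0.46 1.367
vertex 2.71 -0.641 2.7
endloop
endfacet
facet normal -0.278 -0.129 0.952
outer loop
vertex 2.271 -1.415 2.467
vertex 2.71 -0.641 2.7
vertex 1.826 -0.61 2.446
endloop
endfacet

endsolid


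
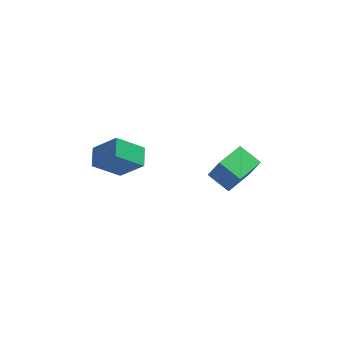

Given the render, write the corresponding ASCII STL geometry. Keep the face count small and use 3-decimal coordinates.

solid 
facet normal -0.756 -0.162 0.634
outer loop
vertex -3.227 -2.036 1.15
vertex -3.122 -0.777 1.597
vertex -4.546 -1.423 -0.266
endloop
endfacet
facet normal -0.078 -0.939 -0.334
outer loop
vertex -2.958 -1.083 -1.597
vertex -3.227 -2.036 1.15
vertex -4.546 -1.423 -0.266
endloop
endfacet
facet normal -0.756 -0.162 0.634
outer loop
vertex -4.546 -1.423 -0.266
vertex -3.122 -0.777 1.597
vertex -4.441 -0.164 0.181
endloop
endfacet
facet normal -0.650 0.302 -0.698
outer loop
vertex -4.441 -0.164 0.181
vertex -2.958 -1.083 -1.597
vertex -4.546 -1.423 -0.266
endloop
endfacet
facet normal 0.650 -0.302 0.698
outer loop
vertex -3.227 -2.036 1.15
vertex -1.534 -0.437 0.266
vertex -3.122 -0.777 1.597
endloop
endfacet
facet normal -0.078 -0.939 -0.334
outer loop
vertex -1.639 -1.696 -0.181
vertex -3.227 -2.036 1.15
vertex -2.958 -1.083 -1.597
endloop
endfacet
facet normal 0.650 -0.302 0.698
outer loop
vertex -1.639 -1.696 -0.181
vertex -1.534 -0.437 0.266
vertex -3.227 -2.036 1.15
endloop
endfacet
facet normal 0.078 0.939 0.334
outer loop
vertex -3.122 -0.777 1.597
vertex -1.534 -0.437 0.266
vertex -4.441 -0.164 0.181
endloop
endfacet
facet normal -0.650 0.302 -0.698
outer loop
vertex -2.853 0.176 -1.15
vertex -2.958 -1.083 -1.597
vertex -4.441 -0.164 0.181
endloop
endfacet
facet normal 0.078 0.939 0.334
outer loop
vertex -4.441 -0.164 0.181
vertex -1.534 -0.437 0.266
vertex -2.853 0.176 -1.15
endloop
endfacet
facet normal 0.756 0.162 -0.634
outer loop
vertex -2.853 0.176 -1.15
vertex -1.639 -1.696 -0.181
vertex -2.958 -1.083 -1.597
endloop
endfacet
facet normal 0.756 0.162 -0.634
outer loop
vertex -1.534 -0.437 0.266
vertex -1.639 -1.696 -0.181
vertex -2.853 0.176 -1.15
endloop
endfacet
facet normal -0.603 -0.790 0.110
outer loop
vertex 3.458 -4.399 0.881
vertex 2.384 -3.487 1.55
vertex 2.87 -4.132 -0.428
endloop
endfacet
facet normal 0.689 -0.585 -0.429
outer loop
vertex 4.196 -2.393 -0.67
vertex 3.458 -4.399 0.881
vertex 2.87 -4.132 -0.428
endloop
endfacet
facet normal -0.603 -0.790 0.109
outer loop
vertex 2.87 -4.132 -0.428
vertex 2.384 -3.487 1.55
vertex 1.796 -3.219 0.241
endloop
endfacet
facet normal -0.403 0.183 -0.897
outer loop
vertex 1.796 -3.219 0.241
vertex 4.196 -2.393 -0.67
vertex 2.87 -4.132 -0.428
endloop
endfacet
facet normal 0.403 -0.183 0.897
outer loop
vertex 3.458 -4.399 0.881
vertex 3.71 -1.748 1.308
vertex 2.384 -3.487 1.55
endloop
endfacet
facet normal 0.688 -0.585 -0.429
outer loop
vertex 4.784 -2.661 0.639
vertex 3.458 -4.399 0.881
vertex 4.196 -2.393 -0.67
endloop
endfacet
facet normal 0.403 -0.183 0.897
outer loop
vertex 4.784 -2.661 0.639
vertex 3.71 -1.748 1.308
vertex 3.458 -4.399 0.881
endloop
endfacet
facet normal -0.689 0.585 0.429
outer loop
vertex 2.384 -3.487 1.55
vertex 3.71 -1.748 1.308
vertex 1.796 -3.219 0.241
endloop
endfacet
facet normal -0.403 0.183 -0.897
outer loop
vertex 3.122 -1.481 -0.001
vertex 4.196 -2.393 -0.67
vertex 1.796 -3.219 0.241
endloop
endfacet
facet normal -0.689 0.585 0.429
outer loop
vertex 1.796 -3.219 0.241
vertex 3.71 -1.748 1.308
vertex 3.122 -1.481 -0.001
endloop
endfacet
facet normal 0.603 0.790 -0.109
outer loop
vertex 3.122 -1.481 -0.001
vertex 4.784 -2.661 0.639
vertex 4.196 -2.393 -0.67
endloop
endfacet
facet normal 0.603 0.790 -0.110
outer loop
vertex 3.71 -1.748 1.308
vertex 4.784 -2.661 0.639
vertex 3.122 -1.481 -0.001
endloop
endfacet

endsolid


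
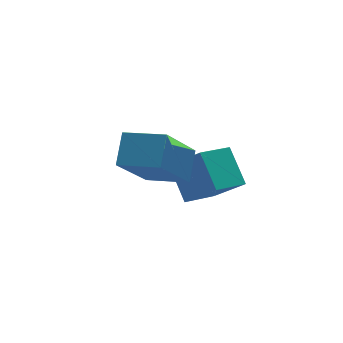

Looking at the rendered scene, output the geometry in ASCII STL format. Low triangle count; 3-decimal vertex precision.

solid 
facet normal -0.646 0.737 -0.202
outer loop
vertex -3.93 -3.119 4.715
vertex -2.764 -2.522 3.164
vertex -4.443 -3.74 4.09
endloop
endfacet
facet normal -0.574 -0.294 0.764
outer loop
vertex -3.656 -4.638 4.336
vertex -3.93 -3.119 4.715
vertex -4.443 -3.74 4.09
endloop
endfacet
facet normal -0.645 0.737 -0.201
outer loop
vertex -4.443 -3.74 4.09
vertex -2.764 -2.522 3.164
vertex -3.278 -3.143 2.539
endloop
endfacet
facet normal -0.504 -0.609 -0.613
outer loop
vertex -3.278 -3.143 2.539
vertex -3.656 -4.638 4.336
vertex -4.443 -3.74 4.09
endloop
endfacet
facet normal 0.503 0.609 0.613
outer loop
vertex -3.93 -3.119 4.715
vertex -1.977 -3.42 3.41
vertex -2.764 -2.522 3.164
endloop
endfacet
facet normal -0.574 -0.294 0.764
outer loop
vertex -3.142 -4.017 4.961
vertex -3.93 -3.119 4.715
vertex -3.656 -4.638 4.336
endloop
endfacet
facet normal 0.503 0.609 0.613
outer loop
vertex -3.142 -4.017 4.961
vertex -1.977 -3.42 3.41
vertex -3.93 -3.119 4.715
endloop
endfacet
facet normal 0.574 0.294 -0.764
outer loop
vertex -2.764 -2.522 3.164
vertex -1.977 -3.42 3.41
vertex -3.278 -3.143 2.539
endloop
endfacet
facet normal -0.503 -0.609 -0.613
outer loop
vertex -2.49 -4.041 2.785
vertex -3.656 -4.638 4.336
vertex -3.278 -3.143 2.539
endloop
endfacet
facet normal 0.574 0.295 -0.764
outer loop
vertex -3.278 -3.143 2.539
vertex -1.977 -3.42 3.41
vertex -2.49 -4.041 2.785
endloop
endfacet
facet normal 0.645 -0.737 0.201
outer loop
vertex -2.49 -4.041 2.785
vertex -3.142 -4.017 4.961
vertex -3.656 -4.638 4.336
endloop
endfacet
facet normal 0.646 -0.736 0.202
outer loop
vertex -1.977 -3.42 3.41
vertex -3.142 -4.017 4.961
vertex -2.49 -4.041 2.785
endloop
endfacet
facet normal -0.405 0.596 -0.693
outer loop
vertex -2.007 -2.061 1.795
vertex -0.948 -1.803 1.398
vertex -2.071 -3.033 0.996
endloop
endfacet
facet normal -0.913 -0.222 0.343
outer loop
vertex -1.552 -3.797 1.882
vertex -2.007 -2.061 1.795
vertex -2.071 -3.033 0.996
endloop
endfacet
facet normal -0.406 0.597 -0.692
outer loop
vertex -2.071 -3.033 0.996
vertex -0.948 -1.803 1.398
vertex -1.012 -2.775 0.598
endloop
endfacet
facet normal -0.051 -0.771 -0.635
outer loop
vertex -1.012 -2.775 0.598
vertex -1.552 -3.797 1.882
vertex -2.071 -3.033 0.996
endloop
endfacet
facet normal 0.050 0.771 0.635
outer loop
vertex -2.007 -2.061 1.795
vertex -0.429 -2.567 2.284
vertex -0.948 -1.803 1.398
endloop
endfacet
facet normal -0.913 -0.222 0.343
outer loop
vertex -1.488 -2.825 2.682
vertex -2.007 -2.061 1.795
vertex -1.552 -3.797 1.882
endloop
endfacet
facet normal 0.051 0.771 0.635
outer loop
vertex -1.488 -2.825 2.682
vertex -0.429 -2.567 2.284
vertex -2.007 -2.061 1.795
endloop
endfacet
facet normal 0.913 0.222 -0.343
outer loop
vertex -0.948 -1.803 1.398
vertex -0.429 -2.567 2.284
vertex -1.012 -2.775 0.598
endloop
endfacet
facet normal -0.050 -0.771 -0.635
outer loop
vertex -0.493 -3.539 1.485
vertex -1.552 -3.797 1.882
vertex -1.012 -2.775 0.598
endloop
endfacet
facet normal 0.913 0.222 -0.343
outer loop
vertex -1.012 -2.775 0.598
vertex -0.429 -2.567 2.284
vertex -0.493 -3.539 1.485
endloop
endfacet
facet normal 0.405 -0.597 0.693
outer loop
vertex -0.493 -3.539 1.485
vertex -1.488 -2.825 2.682
vertex -1.552 -3.797 1.882
endloop
endfacet
facet normal 0.406 -0.596 0.693
outer loop
vertex -0.429 -2.567 2.284
vertex -1.488 -2.825 2.682
vertex -0.493 -3.539 1.485
endloop
endfacet

endsolid


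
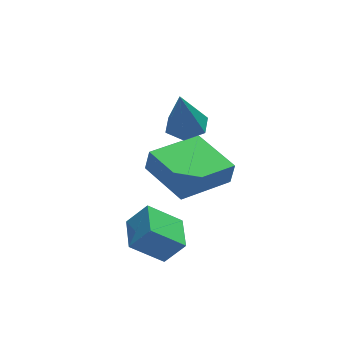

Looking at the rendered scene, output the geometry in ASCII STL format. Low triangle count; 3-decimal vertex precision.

solid 
facet normal -0.939 -0.300 0.170
outer loop
vertex 2.584 2.514 -1.073
vertex 1.986 4.44 -0.971
vertex 2.428 2.511 -1.939
endloop
endfacet
facet normal 0.296 -0.954 -0.050
outer loop
vertex 4.454 3.16 -2.309
vertex 2.584 2.514 -1.073
vertex 2.428 2.511 -1.939
endloop
endfacet
facet normal -0.938 -0.301 0.171
outer loop
vertex 2.428 2.511 -1.939
vertex 1.986 4.44 -0.971
vertex 1.829 4.437 -1.837
endloop
endfacet
facet normal -0.179 -0.003 -0.984
outer loop
vertex 1.829 4.437 -1.837
vertex 4.454 3.16 -2.309
vertex 2.428 2.511 -1.939
endloop
endfacet
facet normal 0.179 0.003 0.984
outer loop
vertex 2.584 2.514 -1.073
vertex 4.012 5.089 -1.341
vertex 1.986 4.44 -0.971
endloop
endfacet
facet normal 0.296 -0.954 -0.050
outer loop
vertex 4.611 3.163 -1.443
vertex 2.584 2.514 -1.073
vertex 4.454 3.16 -2.309
endloop
endfacet
facet normal 0.179 0.003 0.984
outer loop
vertex 4.611 3.163 -1.443
vertex 4.012 5.089 -1.341
vertex 2.584 2.514 -1.073
endloop
endfacet
facet normal -0.296 0.954 0.050
outer loop
vertex 1.986 4.44 -0.971
vertex 4.012 5.089 -1.341
vertex 1.829 4.437 -1.837
endloop
endfacet
facet normal -0.179 -0.003 -0.984
outer loop
vertex 3.856 5.086 -2.207
vertex 4.454 3.16 -2.309
vertex 1.829 4.437 -1.837
endloop
endfacet
facet normal -0.296 0.954 0.050
outer loop
vertex 1.829 4.437 -1.837
vertex 4.012 5.089 -1.341
vertex 3.856 5.086 -2.207
endloop
endfacet
facet normal 0.938 0.300 -0.171
outer loop
vertex 3.856 5.086 -2.207
vertex 4.611 3.163 -1.443
vertex 4.454 3.16 -2.309
endloop
endfacet
facet normal 0.938 0.301 -0.170
outer loop
vertex 4.012 5.089 -1.341
vertex 4.611 3.163 -1.443
vertex 3.856 5.086 -2.207
endloop
endfacet
facet normal -0.739 0.200 0.643
outer loop
vertex 0.439 -0.11 -0.222
vertex 0.765 1.107 -0.226
vertex -0.232 0.068 -1.049
endloop
endfacet
facet normal -0.260 -0.966 0.003
outer loop
vertex 0.855 -0.227 -1.994
vertex 0.439 -0.11 -0.222
vertex -0.232 0.068 -1.049
endloop
endfacet
facet normal -0.739 0.200 0.643
outer loop
vertex -0.232 0.068 -1.049
vertex 0.765 1.107 -0.226
vertex 0.094 1.285 -1.053
endloop
endfacet
facet normal -0.621 0.164 -0.766
outer loop
vertex 0.094 1.285 -1.053
vertex 0.855 -0.227 -1.994
vertex -0.232 0.068 -1.049
endloop
endfacet
facet normal 0.621 -0.164 0.766
outer loop
vertex 0.439 -0.11 -0.222
vertex 1.852 0.812 -1.171
vertex 0.765 1.107 -0.226
endloop
endfacet
facet normal -0.260 -0.966 0.003
outer loop
vertex 1.526 -0.405 -1.167
vertex 0.439 -0.11 -0.222
vertex 0.855 -0.227 -1.994
endloop
endfacet
facet normal 0.621 -0.164 0.766
outer loop
vertex 1.526 -0.405 -1.167
vertex 1.852 0.812 -1.171
vertex 0.439 -0.11 -0.222
endloop
endfacet
facet normal 0.260 0.966 -0.003
outer loop
vertex 0.765 1.107 -0.226
vertex 1.852 0.812 -1.171
vertex 0.094 1.285 -1.053
endloop
endfacet
facet normal -0.621 0.164 -0.766
outer loop
vertex 1.181 0.99 -1.998
vertex 0.855 -0.227 -1.994
vertex 0.094 1.285 -1.053
endloop
endfacet
facet normal 0.260 0.966 -0.003
outer loop
vertex 0.094 1.285 -1.053
vertex 1.852 0.812 -1.171
vertex 1.181 0.99 -1.998
endloop
endfacet
facet normal 0.739 -0.200 -0.643
outer loop
vertex 1.181 0.99 -1.998
vertex 1.526 -0.405 -1.167
vertex 0.855 -0.227 -1.994
endloop
endfacet
facet normal 0.739 -0.200 -0.643
outer loop
vertex 1.852 0.812 -1.171
vertex 1.526 -0.405 -1.167
vertex 1.181 0.99 -1.998
endloop
endfacet
facet normal 0.156 0.032 -0.987
outer loop
vertex 3.805 3.687 1.027
vertex 3.045 3.659 0.906
vertex 3.397 4.339 0.984
endloop
endfacet
facet normal 0.722 0.484 0.495
outer loop
vertex 3.805 3.687 1.027
vertex 3.397 4.339 0.984
vertex 2.775 3.601 2.614
endloop
endfacet
facet normal 0.156 0.033 -0.987
outer loop
vertex 3.397 4.339 0.984
vertex 3.045 3.659 0.906
vertex 2.637 4.31 0.863
endloop
endfacet
facet normal -0.096 0.920 0.380
outer loop
vertex 3.397 4.339 0.984
vertex 2.637 4.31 0.863
vertex 2.775 3.601 2.614
endloop
endfacet
facet normal 0.156 0.033 -0.987
outer loop
vertex 2.637 4.31 0.863
vertex 3.045 3.659 0.906
vertex 2.285 3.63 0.785
endloop
endfacet
facet normal -0.873 0.424 0.241
outer loop
vertex 2.637 4.31 0.863
vertex 2.285 3.63 0.785
vertex 2.775 3.601 2.614
endloop
endfacet
facet normal 0.156 0.032 -0.987
outer loop
vertex 2.285 3.63 0.785
vertex 3.045 3.659 0.906
vertex 2.693 2.978 0.828
endloop
endfacet
facet normal -0.834 -0.508 0.215
outer loop
vertex 2.285 3.63 0.785
vertex 2.693 2.978 0.828
vertex 2.775 3.601 2.614
endloop
endfacet
facet normal 0.156 0.032 -0.987
outer loop
vertex 2.693 2.978 0.828
vertex 3.045 3.659 0.906
vertex 3.453 3.007 0.949
endloop
endfacet
facet normal -0.017 -0.944 0.330
outer loop
vertex 2.693 2.978 0.828
vertex 3.453 3.007 0.949
vertex 2.775 3.601 2.614
endloop
endfacet
facet normal 0.156 0.032 -0.987
outer loop
vertex 3.453 3.007 0.949
vertex 3.045 3.659 0.906
vertex 3.805 3.687 1.027
endloop
endfacet
facet normal 0.761 -0.448 0.470
outer loop
vertex 3.453 3.007 0.949
vertex 3.805 3.687 1.027
vertex 2.775 3.601 2.614
endloop
endfacet

endsolid


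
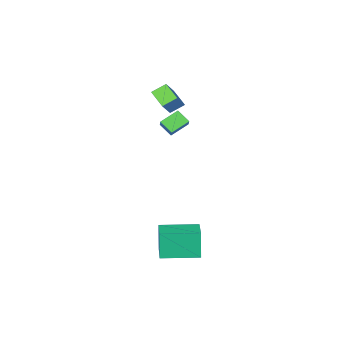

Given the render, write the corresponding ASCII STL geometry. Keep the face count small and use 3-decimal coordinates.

solid 
facet normal -0.515 -0.835 -0.196
outer loop
vertex 3.288 2.121 -2.489
vertex 1.459 3.25 -2.491
vertex 3.464 2.403 -4.156
endloop
endfacet
facet normal 0.851 -0.525 0.001
outer loop
vertex 4.221 3.63 -3.869
vertex 3.288 2.121 -2.489
vertex 3.464 2.403 -4.156
endloop
endfacet
facet normal -0.515 -0.835 -0.196
outer loop
vertex 3.464 2.403 -4.156
vertex 1.459 3.25 -2.491
vertex 1.635 3.532 -4.158
endloop
endfacet
facet normal 0.103 0.166 -0.981
outer loop
vertex 1.635 3.532 -4.158
vertex 4.221 3.63 -3.869
vertex 3.464 2.403 -4.156
endloop
endfacet
facet normal -0.103 -0.166 0.981
outer loop
vertex 3.288 2.121 -2.489
vertex 2.216 4.477 -2.204
vertex 1.459 3.25 -2.491
endloop
endfacet
facet normal 0.851 -0.525 0.001
outer loop
vertex 4.045 3.348 -2.202
vertex 3.288 2.121 -2.489
vertex 4.221 3.63 -3.869
endloop
endfacet
facet normal -0.103 -0.166 0.981
outer loop
vertex 4.045 3.348 -2.202
vertex 2.216 4.477 -2.204
vertex 3.288 2.121 -2.489
endloop
endfacet
facet normal -0.851 0.525 -0.001
outer loop
vertex 1.459 3.25 -2.491
vertex 2.216 4.477 -2.204
vertex 1.635 3.532 -4.158
endloop
endfacet
facet normal 0.103 0.166 -0.981
outer loop
vertex 2.392 4.759 -3.871
vertex 4.221 3.63 -3.869
vertex 1.635 3.532 -4.158
endloop
endfacet
facet normal -0.851 0.525 -0.001
outer loop
vertex 1.635 3.532 -4.158
vertex 2.216 4.477 -2.204
vertex 2.392 4.759 -3.871
endloop
endfacet
facet normal 0.515 0.835 0.196
outer loop
vertex 2.392 4.759 -3.871
vertex 4.045 3.348 -2.202
vertex 4.221 3.63 -3.869
endloop
endfacet
facet normal 0.515 0.835 0.196
outer loop
vertex 2.216 4.477 -2.204
vertex 4.045 3.348 -2.202
vertex 2.392 4.759 -3.871
endloop
endfacet
facet normal -0.884 0.070 0.463
outer loop
vertex -1.5 -3.149 2.205
vertex -1.749 -2.405 1.618
vertex -1.936 -3.867 1.481
endloop
endfacet
facet normal 0.254 -0.759 0.600
outer loop
vertex -0.831 -3.955 0.902
vertex -1.5 -3.149 2.205
vertex -1.936 -3.867 1.481
endloop
endfacet
facet normal -0.884 0.070 0.462
outer loop
vertex -1.936 -3.867 1.481
vertex -1.749 -2.405 1.618
vertex -2.185 -3.124 0.893
endloop
endfacet
facet normal -0.393 -0.648 -0.652
outer loop
vertex -2.185 -3.124 0.893
vertex -0.831 -3.955 0.902
vertex -1.936 -3.867 1.481
endloop
endfacet
facet normal 0.394 0.647 0.653
outer loop
vertex -1.5 -3.149 2.205
vertex -0.644 -2.493 1.039
vertex -1.749 -2.405 1.618
endloop
endfacet
facet normal 0.254 -0.759 0.600
outer loop
vertex -0.395 -3.236 1.627
vertex -1.5 -3.149 2.205
vertex -0.831 -3.955 0.902
endloop
endfacet
facet normal 0.392 0.648 0.653
outer loop
vertex -0.395 -3.236 1.627
vertex -0.644 -2.493 1.039
vertex -1.5 -3.149 2.205
endloop
endfacet
facet normal -0.254 0.759 -0.600
outer loop
vertex -1.749 -2.405 1.618
vertex -0.644 -2.493 1.039
vertex -2.185 -3.124 0.893
endloop
endfacet
facet normal -0.393 -0.647 -0.653
outer loop
vertex -1.08 -3.211 0.315
vertex -0.831 -3.955 0.902
vertex -2.185 -3.124 0.893
endloop
endfacet
facet normal -0.254 0.759 -0.600
outer loop
vertex -2.185 -3.124 0.893
vertex -0.644 -2.493 1.039
vertex -1.08 -3.211 0.315
endloop
endfacet
facet normal 0.884 -0.069 -0.463
outer loop
vertex -1.08 -3.211 0.315
vertex -0.395 -3.236 1.627
vertex -0.831 -3.955 0.902
endloop
endfacet
facet normal 0.884 -0.070 -0.463
outer loop
vertex -0.644 -2.493 1.039
vertex -0.395 -3.236 1.627
vertex -1.08 -3.211 0.315
endloop
endfacet
facet normal -0.595 -0.321 -0.737
outer loop
vertex -1.255 -3.193 3.83
vertex -1.203 -2.036 3.284
vertex -0.469 -3.471 3.316
endloop
endfacet
facet normal -0.041 -0.904 0.427
outer loop
vertex 0.323 -3.044 4.296
vertex -1.255 -3.193 3.83
vertex -0.469 -3.471 3.316
endloop
endfacet
facet normal -0.596 -0.321 -0.736
outer loop
vertex -0.469 -3.471 3.316
vertex -1.203 -2.036 3.284
vertex -0.417 -2.315 2.77
endloop
endfacet
facet normal 0.802 -0.284 -0.525
outer loop
vertex -0.417 -2.315 2.77
vertex 0.323 -3.044 4.296
vertex -0.469 -3.471 3.316
endloop
endfacet
facet normal -0.802 0.284 0.525
outer loop
vertex -1.255 -3.193 3.83
vertex -0.411 -1.609 4.264
vertex -1.203 -2.036 3.284
endloop
endfacet
facet normal -0.041 -0.903 0.428
outer loop
vertex -0.463 -2.765 4.81
vertex -1.255 -3.193 3.83
vertex 0.323 -3.044 4.296
endloop
endfacet
facet normal -0.803 0.284 0.525
outer loop
vertex -0.463 -2.765 4.81
vertex -0.411 -1.609 4.264
vertex -1.255 -3.193 3.83
endloop
endfacet
facet normal 0.041 0.903 -0.427
outer loop
vertex -1.203 -2.036 3.284
vertex -0.411 -1.609 4.264
vertex -0.417 -2.315 2.77
endloop
endfacet
facet normal 0.803 -0.284 -0.525
outer loop
vertex 0.375 -1.887 3.75
vertex 0.323 -3.044 4.296
vertex -0.417 -2.315 2.77
endloop
endfacet
facet normal 0.040 0.903 -0.427
outer loop
vertex -0.417 -2.315 2.77
vertex -0.411 -1.609 4.264
vertex 0.375 -1.887 3.75
endloop
endfacet
facet normal 0.596 0.321 0.737
outer loop
vertex 0.375 -1.887 3.75
vertex -0.463 -2.765 4.81
vertex 0.323 -3.044 4.296
endloop
endfacet
facet normal 0.595 0.321 0.737
outer loop
vertex -0.411 -1.609 4.264
vertex -0.463 -2.765 4.81
vertex 0.375 -1.887 3.75
endloop
endfacet

endsolid


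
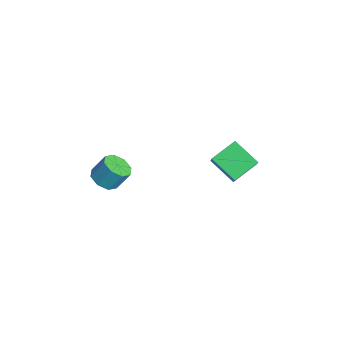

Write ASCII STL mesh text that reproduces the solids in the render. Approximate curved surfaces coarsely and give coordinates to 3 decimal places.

solid 
facet normal -0.133 -0.534 -0.835
outer loop
vertex -0.702 -4.254 -1.258
vertex -1.368 -3.728 -1.489
vertex -0.499 -3.728 -1.627
endloop
endfacet
facet normal 0.944 -0.324 0.058
outer loop
vertex -0.702 -4.254 -1.258
vertex -0.499 -3.728 -1.627
vertex -0.525 -3.538 -0.139
endloop
endfacet
facet normal 0.944 -0.324 0.058
outer loop
vertex -0.525 -3.538 -0.139
vertex -0.499 -3.728 -1.627
vertex -0.322 -3.012 -0.508
endloop
endfacet
facet normal 0.131 0.535 0.835
outer loop
vertex -0.525 -3.538 -0.139
vertex -0.322 -3.012 -0.508
vertex -1.192 -3.012 -0.371
endloop
endfacet
facet normal -0.133 -0.534 -0.835
outer loop
vertex -0.499 -3.728 -1.627
vertex -1.368 -3.728 -1.489
vertex -0.806 -3.202 -1.915
endloop
endfacet
facet normal 0.880 0.324 -0.347
outer loop
vertex -0.499 -3.728 -1.627
vertex -0.806 -3.202 -1.915
vertex -0.322 -3.012 -0.508
endloop
endfacet
facet normal 0.880 0.324 -0.347
outer loop
vertex -0.322 -3.012 -0.508
vertex -0.806 -3.202 -1.915
vertex -0.629 -2.486 -0.796
endloop
endfacet
facet normal 0.132 0.534 0.835
outer loop
vertex -0.322 -3.012 -0.508
vertex -0.629 -2.486 -0.796
vertex -1.192 -3.012 -0.371
endloop
endfacet
facet normal -0.132 -0.535 -0.835
outer loop
vertex -0.806 -3.202 -1.915
vertex -1.368 -3.728 -1.489
vertex -1.442 -2.984 -1.954
endloop
endfacet
facet normal 0.301 0.781 -0.547
outer loop
vertex -0.806 -3.202 -1.915
vertex -1.442 -2.984 -1.954
vertex -0.629 -2.486 -0.796
endloop
endfacet
facet normal 0.301 0.781 -0.547
outer loop
vertex -0.629 -2.486 -0.796
vertex -1.442 -2.984 -1.954
vertex -1.265 -2.268 -0.835
endloop
endfacet
facet normal 0.132 0.534 0.835
outer loop
vertex -0.629 -2.486 -0.796
vertex -1.265 -2.268 -0.835
vertex -1.192 -3.012 -0.371
endloop
endfacet
facet normal -0.131 -0.535 -0.835
outer loop
vertex -1.442 -2.984 -1.954
vertex -1.368 -3.728 -1.489
vertex -2.035 -3.202 -1.721
endloop
endfacet
facet normal -0.455 0.781 -0.428
outer loop
vertex -1.442 -2.984 -1.954
vertex -2.035 -3.202 -1.721
vertex -1.265 -2.268 -0.835
endloop
endfacet
facet normal -0.455 0.781 -0.428
outer loop
vertex -1.265 -2.268 -0.835
vertex -2.035 -3.202 -1.721
vertex -1.858 -2.486 -0.602
endloop
endfacet
facet normal 0.132 0.534 0.835
outer loop
vertex -1.265 -2.268 -0.835
vertex -1.858 -2.486 -0.602
vertex -1.192 -3.012 -0.371
endloop
endfacet
facet normal -0.131 -0.535 -0.835
outer loop
vertex -2.035 -3.202 -1.721
vertex -1.368 -3.728 -1.489
vertex -2.238 -3.728 -1.352
endloop
endfacet
facet normal -0.944 0.324 -0.058
outer loop
vertex -2.035 -3.202 -1.721
vertex -2.238 -3.728 -1.352
vertex -1.858 -2.486 -0.602
endloop
endfacet
facet normal -0.944 0.324 -0.058
outer loop
vertex -1.858 -2.486 -0.602
vertex -2.238 -3.728 -1.352
vertex -2.061 -3.012 -0.233
endloop
endfacet
facet normal 0.133 0.534 0.835
outer loop
vertex -1.858 -2.486 -0.602
vertex -2.061 -3.012 -0.233
vertex -1.192 -3.012 -0.371
endloop
endfacet
facet normal -0.132 -0.534 -0.835
outer loop
vertex -2.238 -3.728 -1.352
vertex -1.368 -3.728 -1.489
vertex -1.931 -4.254 -1.064
endloop
endfacet
facet normal -0.880 -0.324 0.347
outer loop
vertex -2.238 -3.728 -1.352
vertex -1.931 -4.254 -1.064
vertex -2.061 -3.012 -0.233
endloop
endfacet
facet normal -0.880 -0.324 0.347
outer loop
vertex -2.061 -3.012 -0.233
vertex -1.931 -4.254 -1.064
vertex -1.754 -3.538 0.055
endloop
endfacet
facet normal 0.133 0.534 0.835
outer loop
vertex -2.061 -3.012 -0.233
vertex -1.754 -3.538 0.055
vertex -1.192 -3.012 -0.371
endloop
endfacet
facet normal -0.132 -0.534 -0.835
outer loop
vertex -1.931 -4.254 -1.064
vertex -1.368 -3.728 -1.489
vertex -1.295 -4.472 -1.025
endloop
endfacet
facet normal -0.301 -0.781 0.547
outer loop
vertex -1.931 -4.254 -1.064
vertex -1.295 -4.472 -1.025
vertex -1.754 -3.538 0.055
endloop
endfacet
facet normal -0.301 -0.781 0.547
outer loop
vertex -1.754 -3.538 0.055
vertex -1.295 -4.472 -1.025
vertex -1.118 -3.756 0.094
endloop
endfacet
facet normal 0.132 0.535 0.835
outer loop
vertex -1.754 -3.538 0.055
vertex -1.118 -3.756 0.094
vertex -1.192 -3.012 -0.371
endloop
endfacet
facet normal -0.132 -0.534 -0.835
outer loop
vertex -1.295 -4.472 -1.025
vertex -1.368 -3.728 -1.489
vertex -0.702 -4.254 -1.258
endloop
endfacet
facet normal 0.455 -0.781 0.428
outer loop
vertex -1.295 -4.472 -1.025
vertex -0.702 -4.254 -1.258
vertex -1.118 -3.756 0.094
endloop
endfacet
facet normal 0.455 -0.781 0.428
outer loop
vertex -1.118 -3.756 0.094
vertex -0.702 -4.254 -1.258
vertex -0.525 -3.538 -0.139
endloop
endfacet
facet normal 0.131 0.535 0.835
outer loop
vertex -1.118 -3.756 0.094
vertex -0.525 -3.538 -0.139
vertex -1.192 -3.012 -0.371
endloop
endfacet
facet normal -0.664 0.177 -0.726
outer loop
vertex -1.048 2.03 -1.119
vertex -1.491 3.443 -0.37
vertex 0.209 2.918 -2.052
endloop
endfacet
facet normal 0.267 -0.852 -0.451
outer loop
vertex 1.491 2.577 -0.65
vertex -1.048 2.03 -1.119
vertex 0.209 2.918 -2.052
endloop
endfacet
facet normal -0.664 0.177 -0.726
outer loop
vertex 0.209 2.918 -2.052
vertex -1.491 3.443 -0.37
vertex -0.234 4.331 -1.303
endloop
endfacet
facet normal 0.698 0.494 -0.518
outer loop
vertex -0.234 4.331 -1.303
vertex 1.491 2.577 -0.65
vertex 0.209 2.918 -2.052
endloop
endfacet
facet normal -0.698 -0.494 0.518
outer loop
vertex -1.048 2.03 -1.119
vertex -0.209 3.102 1.032
vertex -1.491 3.443 -0.37
endloop
endfacet
facet normal 0.267 -0.852 -0.451
outer loop
vertex 0.234 1.689 0.283
vertex -1.048 2.03 -1.119
vertex 1.491 2.577 -0.65
endloop
endfacet
facet normal -0.698 -0.494 0.518
outer loop
vertex 0.234 1.689 0.283
vertex -0.209 3.102 1.032
vertex -1.048 2.03 -1.119
endloop
endfacet
facet normal -0.267 0.852 0.451
outer loop
vertex -1.491 3.443 -0.37
vertex -0.209 3.102 1.032
vertex -0.234 4.331 -1.303
endloop
endfacet
facet normal 0.698 0.494 -0.518
outer loop
vertex 1.048 3.99 0.099
vertex 1.491 2.577 -0.65
vertex -0.234 4.331 -1.303
endloop
endfacet
facet normal -0.267 0.852 0.451
outer loop
vertex -0.234 4.331 -1.303
vertex -0.209 3.102 1.032
vertex 1.048 3.99 0.099
endloop
endfacet
facet normal 0.664 -0.177 0.726
outer loop
vertex 1.048 3.99 0.099
vertex 0.234 1.689 0.283
vertex 1.491 2.577 -0.65
endloop
endfacet
facet normal 0.664 -0.177 0.726
outer loop
vertex -0.209 3.102 1.032
vertex 0.234 1.689 0.283
vertex 1.048 3.99 0.099
endloop
endfacet

endsolid


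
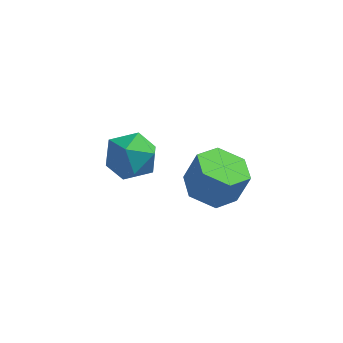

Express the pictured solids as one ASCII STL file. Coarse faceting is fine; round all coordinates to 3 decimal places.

solid 
facet normal -0.327 -0.109 -0.939
outer loop
vertex 3.803 -3.897 2.012
vertex 2.766 -3.778 2.359
vertex 3.349 -2.896 2.054
endloop
endfacet
facet normal 0.850 0.400 -0.343
outer loop
vertex 3.803 -3.897 2.012
vertex 3.349 -2.896 2.054
vertex 4.271 -3.741 3.354
endloop
endfacet
facet normal 0.850 0.401 -0.342
outer loop
vertex 4.271 -3.741 3.354
vertex 3.349 -2.896 2.054
vertex 3.816 -2.74 3.396
endloop
endfacet
facet normal 0.327 0.109 0.939
outer loop
vertex 4.271 -3.741 3.354
vertex 3.816 -2.74 3.396
vertex 3.234 -3.622 3.701
endloop
endfacet
facet normal -0.327 -0.109 -0.939
outer loop
vertex 3.349 -2.896 2.054
vertex 2.766 -3.778 2.359
vertex 2.312 -2.777 2.401
endloop
endfacet
facet normal 0.067 0.988 -0.138
outer loop
vertex 3.349 -2.896 2.054
vertex 2.312 -2.777 2.401
vertex 3.816 -2.74 3.396
endloop
endfacet
facet normal 0.067 0.988 -0.138
outer loop
vertex 3.816 -2.74 3.396
vertex 2.312 -2.777 2.401
vertex 2.779 -2.621 3.743
endloop
endfacet
facet normal 0.327 0.109 0.939
outer loop
vertex 3.816 -2.74 3.396
vertex 2.779 -2.621 3.743
vertex 3.234 -3.622 3.701
endloop
endfacet
facet normal -0.327 -0.109 -0.939
outer loop
vertex 2.312 -2.777 2.401
vertex 2.766 -3.778 2.359
vertex 1.729 -3.659 2.706
endloop
endfacet
facet normal -0.783 0.588 0.204
outer loop
vertex 2.312 -2.777 2.401
vertex 1.729 -3.659 2.706
vertex 2.779 -2.621 3.743
endloop
endfacet
facet normal -0.783 0.587 0.205
outer loop
vertex 2.779 -2.621 3.743
vertex 1.729 -3.659 2.706
vertex 2.197 -3.503 4.048
endloop
endfacet
facet normal 0.327 0.109 0.939
outer loop
vertex 2.779 -2.621 3.743
vertex 2.197 -3.503 4.048
vertex 3.234 -3.622 3.701
endloop
endfacet
facet normal -0.327 -0.109 -0.939
outer loop
vertex 1.729 -3.659 2.706
vertex 2.766 -3.778 2.359
vertex 2.184 -4.66 2.664
endloop
endfacet
facet normal -0.850 -0.401 0.343
outer loop
vertex 1.729 -3.659 2.706
vertex 2.184 -4.66 2.664
vertex 2.197 -3.503 4.048
endloop
endfacet
facet normal -0.850 -0.400 0.342
outer loop
vertex 2.197 -3.503 4.048
vertex 2.184 -4.66 2.664
vertex 2.651 -4.504 4.006
endloop
endfacet
facet normal 0.327 0.109 0.939
outer loop
vertex 2.197 -3.503 4.048
vertex 2.651 -4.504 4.006
vertex 3.234 -3.622 3.701
endloop
endfacet
facet normal -0.327 -0.109 -0.939
outer loop
vertex 2.184 -4.66 2.664
vertex 2.766 -3.778 2.359
vertex 3.221 -4.779 2.317
endloop
endfacet
facet normal -0.067 -0.988 0.138
outer loop
vertex 2.184 -4.66 2.664
vertex 3.221 -4.779 2.317
vertex 2.651 -4.504 4.006
endloop
endfacet
facet normal -0.067 -0.988 0.138
outer loop
vertex 2.651 -4.504 4.006
vertex 3.221 -4.779 2.317
vertex 3.688 -4.623 3.659
endloop
endfacet
facet normal 0.327 0.109 0.939
outer loop
vertex 2.651 -4.504 4.006
vertex 3.688 -4.623 3.659
vertex 3.234 -3.622 3.701
endloop
endfacet
facet normal -0.327 -0.109 -0.939
outer loop
vertex 3.221 -4.779 2.317
vertex 2.766 -3.778 2.359
vertex 3.803 -3.897 2.012
endloop
endfacet
facet normal 0.783 -0.587 -0.204
outer loop
vertex 3.221 -4.779 2.317
vertex 3.803 -3.897 2.012
vertex 3.688 -4.623 3.659
endloop
endfacet
facet normal 0.783 -0.588 -0.205
outer loop
vertex 3.688 -4.623 3.659
vertex 3.803 -3.897 2.012
vertex 4.271 -3.741 3.354
endloop
endfacet
facet normal 0.327 0.109 0.939
outer loop
vertex 3.688 -4.623 3.659
vertex 4.271 -3.741 3.354
vertex 3.234 -3.622 3.701
endloop
endfacet
facet normal -0.858 0.513 0.040
outer loop
vertex -1.477 0.198 0.539
vertex -2.046 -0.71 -0.023
vertex -1.979 -0.693 1.185
endloop
endfacet
facet normal -0.436 0.676 0.594
outer loop
vertex -1.477 0.198 0.539
vertex -1.979 -0.693 1.185
vertex -0.892 -0.261 1.492
endloop
endfacet
facet normal 0.180 0.925 0.335
outer loop
vertex -1.477 0.198 0.539
vertex -0.892 -0.261 1.492
vertex -0.287 -0.011 0.475
endloop
endfacet
facet normal 0.140 0.915 -0.378
outer loop
vertex -1.477 0.198 0.539
vertex -0.287 -0.011 0.475
vertex -1.0 -0.288 -0.461
endloop
endfacet
facet normal -0.501 0.660 -0.560
outer loop
vertex -1.477 0.198 0.539
vertex -1.0 -0.288 -0.461
vertex -2.046 -0.71 -0.023
endloop
endfacet
facet normal -0.299 0.075 0.951
outer loop
vertex -0.892 -0.261 1.492
vertex -1.979 -0.693 1.185
vertex -1.1 -1.452 1.521
endloop
endfacet
facet normal -0.980 -0.190 0.057
outer loop
vertex -1.979 -0.693 1.185
vertex -2.046 -0.71 -0.023
vertex -1.813 -1.729 0.585
endloop
endfacet
facet normal -0.402 0.048 -0.914
outer loop
vertex -2.046 -0.71 -0.023
vertex -1.0 -0.288 -0.461
vertex -1.208 -1.479 -0.432
endloop
endfacet
facet normal 0.635 0.461 -0.620
outer loop
vertex -1.0 -0.288 -0.461
vertex -0.287 -0.011 0.475
vertex -0.121 -1.047 -0.125
endloop
endfacet
facet normal 0.698 0.478 0.533
outer loop
vertex -0.287 -0.011 0.475
vertex -0.892 -0.261 1.492
vertex -0.054 -1.03 1.083
endloop
endfacet
facet normal -0.140 -0.915 0.378
outer loop
vertex -0.623 -1.938 0.521
vertex -1.1 -1.452 1.521
vertex -1.813 -1.729 0.585
endloop
endfacet
facet normal -0.180 -0.925 -0.335
outer loop
vertex -0.623 -1.938 0.521
vertex -1.813 -1.729 0.585
vertex -1.208 -1.479 -0.432
endloop
endfacet
facet normal 0.436 -0.676 -0.594
outer loop
vertex -0.623 -1.938 0.521
vertex -1.208 -1.479 -0.432
vertex -0.121 -1.047 -0.125
endloop
endfacet
facet normal 0.858 -0.513 -0.040
outer loop
vertex -0.623 -1.938 0.521
vertex -0.121 -1.047 -0.125
vertex -0.054 -1.03 1.083
endloop
endfacet
facet normal 0.501 -0.660 0.560
outer loop
vertex -0.623 -1.938 0.521
vertex -0.054 -1.03 1.083
vertex -1.1 -1.452 1.521
endloop
endfacet
facet normal -0.635 -0.461 0.620
outer loop
vertex -1.813 -1.729 0.585
vertex -1.1 -1.452 1.521
vertex -1.979 -0.693 1.185
endloop
endfacet
facet normal -0.698 -0.478 -0.533
outer loop
vertex -1.208 -1.479 -0.432
vertex -1.813 -1.729 0.585
vertex -2.046 -0.71 -0.023
endloop
endfacet
facet normal 0.299 -0.075 -0.951
outer loop
vertex -0.121 -1.047 -0.125
vertex -1.208 -1.479 -0.432
vertex -1.0 -0.288 -0.461
endloop
endfacet
facet normal 0.980 0.190 -0.057
outer loop
vertex -0.054 -1.03 1.083
vertex -0.121 -1.047 -0.125
vertex -0.287 -0.011 0.475
endloop
endfacet
facet normal 0.402 -0.048 0.914
outer loop
vertex -1.1 -1.452 1.521
vertex -0.054 -1.03 1.083
vertex -0.892 -0.261 1.492
endloop
endfacet

endsolid
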